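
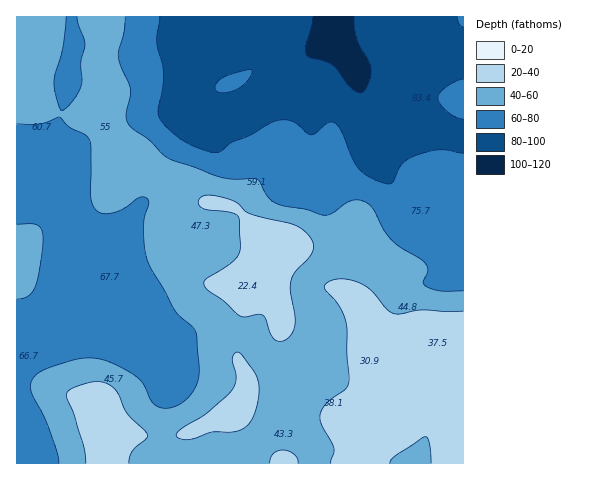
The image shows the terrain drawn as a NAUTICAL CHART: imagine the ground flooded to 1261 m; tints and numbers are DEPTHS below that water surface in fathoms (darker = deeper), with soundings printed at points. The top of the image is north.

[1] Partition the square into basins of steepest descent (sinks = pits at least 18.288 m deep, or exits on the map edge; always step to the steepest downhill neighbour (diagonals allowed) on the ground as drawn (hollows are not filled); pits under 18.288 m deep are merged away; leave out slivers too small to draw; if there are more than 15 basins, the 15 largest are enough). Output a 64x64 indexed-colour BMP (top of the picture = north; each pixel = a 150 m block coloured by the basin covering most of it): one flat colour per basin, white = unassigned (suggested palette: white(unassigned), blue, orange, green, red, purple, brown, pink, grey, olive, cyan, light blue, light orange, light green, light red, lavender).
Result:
<image width="64" height="64" href="data:image/bmp;base64,Qk12CAAAAAAAAHYAAAAoAAAAQAAAAEAAAAABAAQAAAAAAAAIAAATCwAAEwsAABAAAAAAAAAA////ALR3HwAOf/8ALKAsACgn1gC9Z5QAS1aMAMJ34wB/f38AIr28AM++FwDox64AeLv/AIrfmACWmP8A1bDFACIiIiIiIhERERERERERERERERERERERERERERERERERIiIiIiIiEREREREREREREREREREREREREREREREREREiIiIiIiIhERERERERERERERERERERERERERERERERESIiIiIiIiERERERERERERERERERERERERERERERERERIiIiIiIiIREiIiIiEREREREREREREREREREREREREREiIiIiIiIiIiIiIiIiERERERERERERERERERERERERESIiIiIiIiIiIiIiIiIiIRERERERERERERERERERERERIiIiIiIiIiIiIiIiIiIiIREREREREREREREREREREREiIiIiIiIiIiIiIiIiIiIiERERERERERERERERERERESIiIiIiIiIiIiIiIiIiIiIhERERERERERERERERERERIiIiIiIiIiIiIiIiIiIiIiEREREREREREREREREREREiIiIiIiIiIiIiIiIiIiIiIRERERERERERERERERERESIiIiIiIiIiIiIiIiIiIiIhERERERERERERERERERERIiIiIiIiIiIiIiIiIiIiIhEREREREREREREREREREREiIiIiIiIiIiIiIiIiIiIiERERERERERERERERERERESIiIiIiIiIiIiIiIiIiIiIRERERERERERERERERERERIiIiIiIiIiIiIiIiIiIiIhEREREREREREREREREREREiIiIiIiIiIiIiIiIiIiIiERERERERERERERERERERESIiIiIiIiIiIiIiIiIiIiIRERERERERERERERERERERIiIiIiIiIiIiIiIiIiIiIhEREREREREREREREREREREiIiIiIiIiIiIiIiIiIiIiERERERERERERERERERERESIiIiIiIiIiIiIiIiIiIiIRERERERERERERERERERERIiIiIiIiIiIiIiIiIiIiIiEREREREREREREREREREREiIiIiIiIiIiIiIiIiIiIiIRERERERERERERERERERESIiIiIiIiIiIiIiIiIiIiIhERERERERERERERERERERIiIiIiIiIiIiIiIiIiIiIiEREREREREREREREREREREiIiIiIiIiIiIiIiIiIiIiIhERERERERERERERERERESIiIiIiIiIiIiIiIiIiIiIiIRERERERERERERERERERIiIiIiIiIiIiIiIiIiIiIiIiEREREREREREREREREREiIiIiIiIiIiIiIiIiIiIiIiIhERERERERERERERERESIiIiIiIiIiIiIiIiIiIiIiIiERERERERERERERERERIiIiIiIiIiIiIiIiIiIiIiIiEREREREREREREREREREiIiIiIiIiIiIiIiIiIiIiIiERERERERERERERERERESIiIiIiIiIiIiIiIiIiIiIiERERERERERERERERERERIiIiIiIiIiIiIiIiIiIiIiEREREREREREREREREREREiIiIiIiIiIiIiIiIiIiIiERERERERERERERERERERESIiIiIiIiIiIiIiIiIiIiERERERERERERERERERERERIiIiIiIiIiIiIiIiIiEREREREREREREREREREREREREiIiIiIiIiIiIiIiIhERERERERERERERERERERERERESIiIiIiIiIiIiIiIhERERERERERERERERERERERERERIiIiIiIiIiIiIiIhEREREREREREREREREREREREREREiIiIiIiIiIiIiIRERERERERERERERERERERERERERESIiIiIiIiIiIiIRERERERERERERERERERERERERERERIiIiIiIiIiIiIREREREREREREREREREREREREREREREiIiIiIiIiIiERERERERERERERERERERERERERERERESIiIiIiIiIiERERERERERERERERERERERERERERERERIiIiIiIiIhEREREREREREREREREREREREREREREREREiIiIiIiIiERERERERERERERERERERERERERERERERESIiIiIiIiIRERERERERERERERERERERERERERERERERIiIiIiIiIREREREREREREREREREREREREREREREREREiIiIiIiIhERERERERERERERERERERERERERERERERESIiIiIiIiERERERERERERERERERERERERERERERERERIiIiIiIiIREREREREREREREREREREREREREREREREREiIiIiIiIhERERERERERERERERERERERERERERERERESIiIiIiIiERERERERERERERERERERERERERERERERERIiIiIiIiEREREREREREREREREREREREREREREREREREiIiIiIiIRERERERERERERERERERERERERERERERERESIiIiIiIhERERERERERERERERERERERERERERERERERIiIiIiIiEREREREREREREREREREREREREREREREREREiIiIiIiIRERERERERERERERERERERERERERERERERESIiIiIiIhERERERERERERERERERERERERERERERERERIiIiIiIiEREREREREREREREREREREREREREREREREREiIiIiIiIRERERERERERERERERERERERERERERERERESIiIiIiIhERERERERERERERERERERERERERERERERER"/>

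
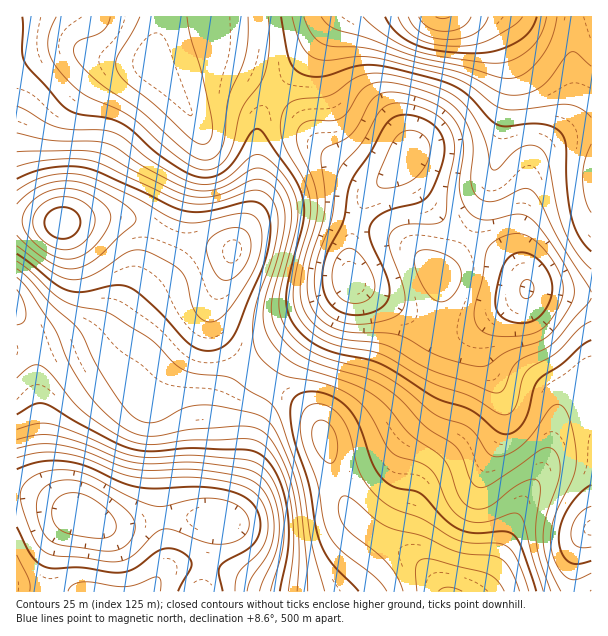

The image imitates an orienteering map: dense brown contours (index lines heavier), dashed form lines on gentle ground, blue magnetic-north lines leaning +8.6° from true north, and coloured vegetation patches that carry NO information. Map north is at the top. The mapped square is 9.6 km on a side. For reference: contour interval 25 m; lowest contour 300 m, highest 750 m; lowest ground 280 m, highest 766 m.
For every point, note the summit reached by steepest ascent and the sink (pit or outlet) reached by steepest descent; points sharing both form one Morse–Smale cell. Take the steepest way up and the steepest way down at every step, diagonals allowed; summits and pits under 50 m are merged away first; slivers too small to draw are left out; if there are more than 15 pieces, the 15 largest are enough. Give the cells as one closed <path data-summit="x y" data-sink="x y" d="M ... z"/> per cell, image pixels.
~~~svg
<path data-summit="62 222" data-sink="81 515" d="M119 217l-32 1-21 5-50-2 1 371 185-1 8-49 4-18 3-3 9-54-2-57 8-20 16-21-25-28-11-21 2-20 15-36 3-13-50-10-39-18z"/><path data-summit="449 591" data-sink="527 290" d="M534 289l-6 0-15 15-45 27-19 5-17-6-41 65-26 23-41 20 18 56 8 19 22 21 45 26 11 12 15 20 34 0 7-7 15-27 24-57 13-19 10-18 10-45 4-11 18-17 14-5 0-90z"/><path data-summit="62 222" data-sink="152 60" d="M159 16l-143 1 1 203 49 3 21-5 32-1 24 6 39 18 45 9 7-1 20-42 4-13 0-68 2-10 14-23-20-14-18-9-20-6-12 0-30 12-12-2-10-11 0-10 8-26z"/><path data-summit="62 222" data-sink="351 279" d="M276 94l-3 0-7 10-8 22 0 68-4 13-22 44-3 13-17 42 0 14 5 12 12 16 20 20 41-34 42-32 14-12 5-8 42 22 39 26 8-28-1-29 12-12 15-24-19-13-15-15-22-29-6-18-11 12-10 7-11 1-7-2-35-24-17-18-17-24z"/><path data-summit="443 17" data-sink="351 279" d="M468 16l-130 0-30 40-34 37 22 21 17 24 17 18 38 25 10 1 8-2 14-13 5-9 1 13 20 30 21 23 18 12 11-17 16-40 8-36 10-56-2-22-10-29-10-11z"/><path data-summit="449 591" data-sink="81 515" d="M249 368l-17 22-8 20 2 57-9 54-3 3-4 18-8 49 239 1 1-2-8-11-17-19-45-26-22-21-8-19-20-63-9-15-17-16-36-21z"/><path data-summit="443 17" data-sink="527 290" d="M591 16l-122 1 19 8 10 11 10 29 2 22-10 56-8 36-16 40-10 18 41 23 15 15 6 14 51 6 13-1z"/><path data-summit="449 591" data-sink="351 279" d="M353 282l-21 20-27 20-55 46 10 11 42 25 16 18 6 16 50-26 22-23 36-57-3-4-24-16z"/><path data-summit="449 591" data-sink="591 528" d="M591 386l-13 5-18 17-4 11-10 45-28 46-28 66-11 16 95-1 0-25 3-15 6-14 9-9z"/><path data-summit="443 17" data-sink="152 60" d="M336 16l-175 0-1 11-8 26 0 10 13 13 9 0 30-12 12 0 20 6 39 22 33-36z"/><path data-summit="62 222" data-sink="527 290" d="M468 238l-5 4-12 19-12 12 1 29-7 28 8 4 11 2 19-6 42-26 15-14-6-15-15-15z"/><path data-summit="62 222" data-sink="591 528" d="M591 529l-8 8-6 14-3 15 1 26 17-1z"/>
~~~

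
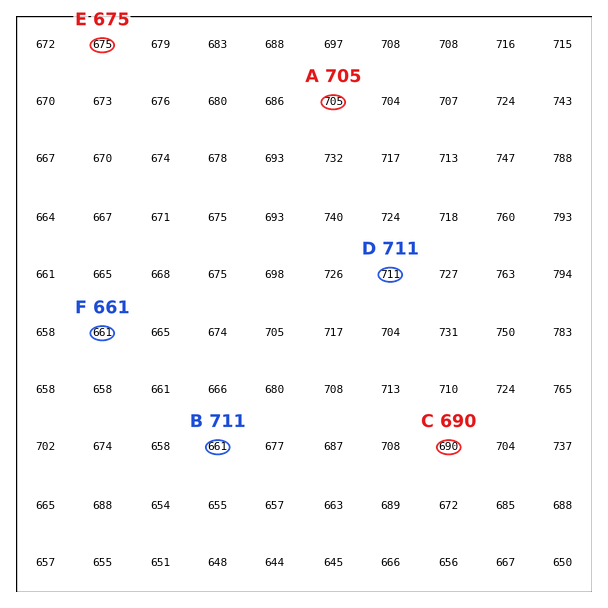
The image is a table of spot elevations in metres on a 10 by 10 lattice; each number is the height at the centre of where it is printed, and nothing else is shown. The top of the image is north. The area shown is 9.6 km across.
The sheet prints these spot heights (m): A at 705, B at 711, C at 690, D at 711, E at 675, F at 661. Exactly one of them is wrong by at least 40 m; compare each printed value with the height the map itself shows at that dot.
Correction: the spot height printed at B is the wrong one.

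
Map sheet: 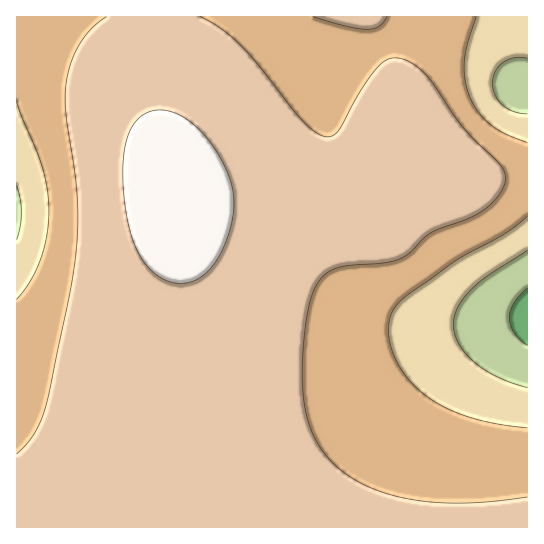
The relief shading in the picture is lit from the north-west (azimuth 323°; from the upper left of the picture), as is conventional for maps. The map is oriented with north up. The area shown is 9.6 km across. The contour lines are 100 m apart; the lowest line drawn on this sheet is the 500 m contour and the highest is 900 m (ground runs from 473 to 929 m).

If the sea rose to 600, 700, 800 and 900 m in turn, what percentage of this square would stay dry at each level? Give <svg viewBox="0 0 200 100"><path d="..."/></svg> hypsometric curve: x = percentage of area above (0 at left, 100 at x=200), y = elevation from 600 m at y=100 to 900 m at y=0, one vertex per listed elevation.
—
<svg viewBox="0 0 200 100"><path d="M193 100l-17-33-55-34-110-33"/></svg>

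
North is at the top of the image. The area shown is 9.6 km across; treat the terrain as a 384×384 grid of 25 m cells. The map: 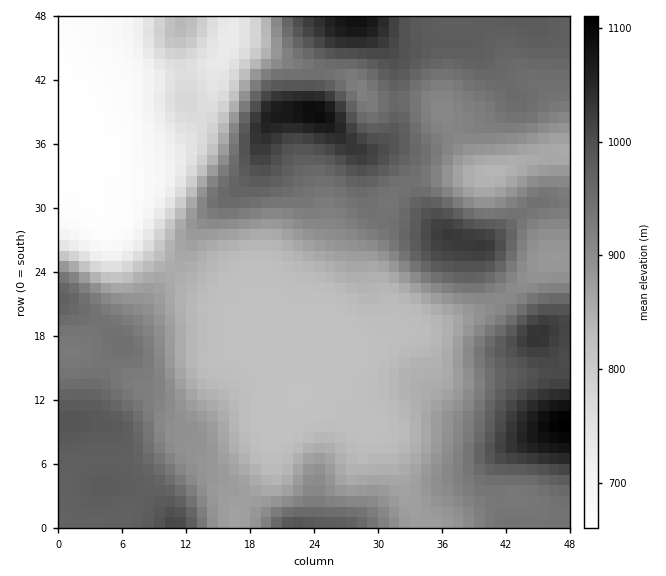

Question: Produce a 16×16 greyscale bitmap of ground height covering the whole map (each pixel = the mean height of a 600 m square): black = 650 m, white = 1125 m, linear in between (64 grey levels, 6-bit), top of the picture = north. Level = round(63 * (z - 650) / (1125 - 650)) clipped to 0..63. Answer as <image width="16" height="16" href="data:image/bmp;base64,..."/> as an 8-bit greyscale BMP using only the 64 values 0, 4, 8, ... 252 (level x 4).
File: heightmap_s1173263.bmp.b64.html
<image width="16" height="16" href="data:image/bmp;base64,Qk02BQAAAAAAADYEAAAoAAAAEAAAABAAAAABAAgAAAAAAAABAAATCwAAEwsAAAABAAAAAAAAAAAAAAEBAQACAgIAAwMDAAQEBAAFBQUABgYGAAcHBwAICAgACQkJAAoKCgALCwsADAwMAA0NDQAODg4ADw8PABAQEAAREREAEhISABMTEwAUFBQAFRUVABYWFgAXFxcAGBgYABkZGQAaGhoAGxsbABwcHAAdHR0AHh4eAB8fHwAgICAAISEhACIiIgAjIyMAJCQkACUlJQAmJiYAJycnACgoKAApKSkAKioqACsrKwAsLCwALS0tAC4uLgAvLy8AMDAwADExMQAyMjIAMzMzADQ0NAA1NTUANjY2ADc3NwA4ODgAOTk5ADo6OgA7OzsAPDw8AD09PQA+Pj4APz8/AEBAQABBQUEAQkJCAENDQwBEREQARUVFAEZGRgBHR0cASEhIAElJSQBKSkoAS0tLAExMTABNTU0ATk5OAE9PTwBQUFAAUVFRAFJSUgBTU1MAVFRUAFVVVQBWVlYAV1dXAFhYWABZWVkAWlpaAFtbWwBcXFwAXV1dAF5eXgBfX18AYGBgAGFhYQBiYmIAY2NjAGRkZABlZWUAZmZmAGdnZwBoaGgAaWlpAGpqagBra2sAbGxsAG1tbQBubm4Ab29vAHBwcABxcXEAcnJyAHNzcwB0dHQAdXV1AHZ2dgB3d3cAeHh4AHl5eQB6enoAe3t7AHx8fAB9fX0Afn5+AH9/fwCAgIAAgYGBAIKCggCDg4MAhISEAIWFhQCGhoYAh4eHAIiIiACJiYkAioqKAIuLiwCMjIwAjY2NAI6OjgCPj48AkJCQAJGRkQCSkpIAk5OTAJSUlACVlZUAlpaWAJeXlwCYmJgAmZmZAJqamgCbm5sAnJycAJ2dnQCenp4An5+fAKCgoAChoaEAoqKiAKOjowCkpKQApaWlAKampgCnp6cAqKioAKmpqQCqqqoAq6urAKysrACtra0Arq6uAK+vrwCwsLAAsbGxALKysgCzs7MAtLS0ALW1tQC2trYAt7e3ALi4uAC5ubkAurq6ALu7uwC8vLwAvb29AL6+vgC/v78AwMDAAMHBwQDCwsIAw8PDAMTExADFxcUAxsbGAMfHxwDIyMgAycnJAMrKygDLy8sAzMzMAM3NzQDOzs4Az8/PANDQ0ADR0dEA0tLSANPT0wDU1NQA1dXVANbW1gDX19cA2NjYANnZ2QDa2toA29vbANzc3ADd3d0A3t7eAN/f3wDg4OAA4eHhAOLi4gDj4+MA5OTkAOXl5QDm5uYA5+fnAOjo6ADp6ekA6urqAOvr6wDs7OwA7e3tAO7u7gDv7+8A8PDwAPHx8QDy8vIA8/PzAPT09AD19fUA9vb2APf39wD4+PgA+fn5APr6+gD7+/sA/Pz8AP39/QD+/v4A////AKisrLSQdISgoJiAeISUmJyssKycgHRoeHxwcHyQoKSssKykiIBsXGRoYGBwjLTQ4LSwnIR4ZFxYXFxgcIis0OygnJSAZGBcWFxcZGx4nLjElJyYeGBcXFxcXGBkeKC8wKCYjHRgXFxcXFxgZHSMsMCYdHRwYFxcXGBkaICUlIiQSCQ8aGxgYGh0eIywwLyMfBAIGFSAhHyEjJScuLysmIwICAwsfKSknJignKCEdIiUCAgMIFCcwLC0wLCcfHBwdAQIECxAiNDU2LSslIyQkIAICBQ0PFy8zMCYpJSQnKCcCAwYODQ8eJikrLSopKikpAwQJFRIMGSw0NzEsKysrKw="/>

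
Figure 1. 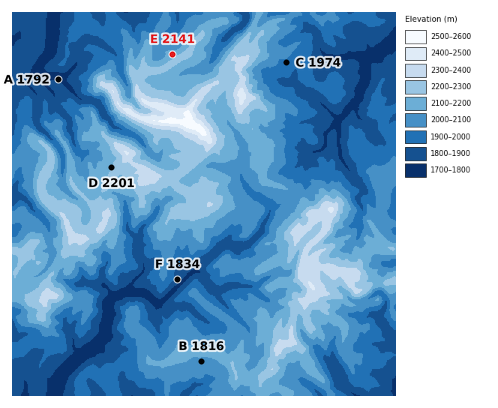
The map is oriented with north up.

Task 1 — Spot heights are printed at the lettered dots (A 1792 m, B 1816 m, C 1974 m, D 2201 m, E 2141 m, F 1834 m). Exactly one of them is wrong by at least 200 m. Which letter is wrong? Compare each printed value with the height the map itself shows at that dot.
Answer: B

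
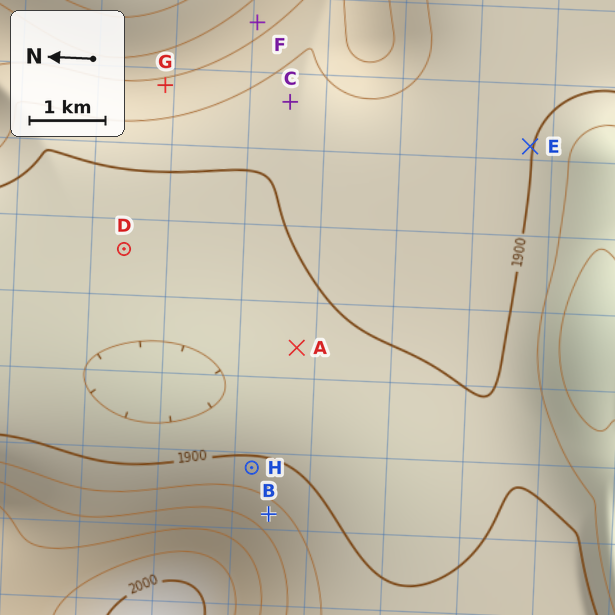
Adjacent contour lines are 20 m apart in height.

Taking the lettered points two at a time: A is below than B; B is above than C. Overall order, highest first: B C A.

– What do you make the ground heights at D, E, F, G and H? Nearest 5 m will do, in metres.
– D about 1895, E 1900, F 1945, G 1940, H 1905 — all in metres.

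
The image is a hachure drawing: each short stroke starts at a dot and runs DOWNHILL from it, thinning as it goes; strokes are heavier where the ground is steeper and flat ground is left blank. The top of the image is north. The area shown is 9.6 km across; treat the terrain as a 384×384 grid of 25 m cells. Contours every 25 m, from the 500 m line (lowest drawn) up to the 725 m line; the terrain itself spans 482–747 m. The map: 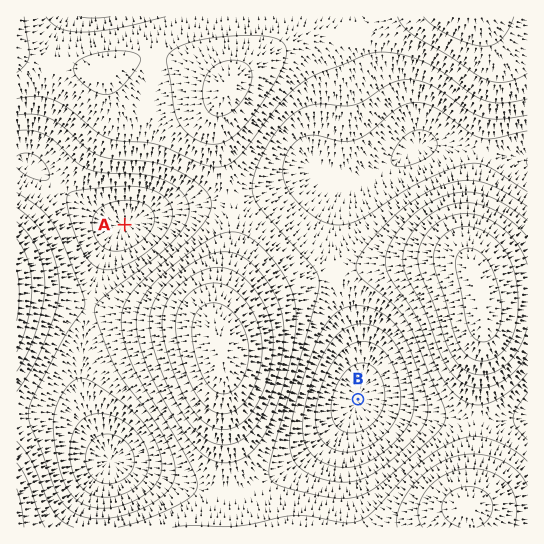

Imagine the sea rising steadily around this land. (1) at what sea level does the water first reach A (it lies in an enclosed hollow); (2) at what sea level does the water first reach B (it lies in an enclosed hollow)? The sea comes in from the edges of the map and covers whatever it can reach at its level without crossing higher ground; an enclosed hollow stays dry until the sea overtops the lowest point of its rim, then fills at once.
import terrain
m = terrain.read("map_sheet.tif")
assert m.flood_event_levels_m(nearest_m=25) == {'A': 550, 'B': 600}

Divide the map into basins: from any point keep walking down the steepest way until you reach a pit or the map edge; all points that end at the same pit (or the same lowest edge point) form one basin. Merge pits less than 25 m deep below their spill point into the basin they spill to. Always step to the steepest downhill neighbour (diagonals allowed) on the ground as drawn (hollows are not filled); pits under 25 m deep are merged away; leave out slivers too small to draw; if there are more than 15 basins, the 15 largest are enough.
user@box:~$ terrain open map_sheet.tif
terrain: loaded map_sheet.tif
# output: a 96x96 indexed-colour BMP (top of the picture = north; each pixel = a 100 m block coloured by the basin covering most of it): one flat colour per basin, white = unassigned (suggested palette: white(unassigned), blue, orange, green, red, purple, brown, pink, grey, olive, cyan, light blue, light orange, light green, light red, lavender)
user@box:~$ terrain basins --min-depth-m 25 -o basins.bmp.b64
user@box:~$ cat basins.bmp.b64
<image width="96" height="96" href="data:image/bmp;base64,Qk12EgAAAAAAAHYAAAAoAAAAYAAAAGAAAAABAAQAAAAAAAASAAATCwAAEwsAABAAAAAAAAAA////ALR3HwAOf/8ALKAsACgn1gC9Z5QAS1aMAMJ34wB/f38AIr28AM++FwDox64AeLv/AIrfmACWmP8A1bDFAERERERERERERERERERERERERERCIiIiIiIiIiIiIiIiIiIiIiIiIiIiIiIiIiIiIkRERERERERERERERERERERERERCIiIiIiIiIiIiIiIiIiIiIiIiIiIiIiIiIiIiIkRERERERERERERERERERERERERCIiIiIiIiIiIiIiIiIiIiIiIiIiIiIiIiIiZmZkRERERERERERERERERERERERERCIiIiIiIiIiIiIiIiIiIiIiIiIiIiIiImZmZmZkRERERERERERERERERERERERERCIiIiIiIiIiIiIiIiIiIiIiIiIiIiIiZmZmZmZkRERERERERERERERERERERERERCIiIiIiIiIiIiIiIiIiIiIiIiIiIiIiZmZmZmZkRERERERERERERERERERERERERCIiIiIiIiIiIiIiIiIiIiIiIiIiIiIiZmZmZmZkRERERERERERERERERERERERERCIiIiIiIiIiIiIiIiIiIiIiIiIiIiIiJmZmZmZkRERERERERERERERERERERERERCIiIiIiIiIiIiIiIiIiIiIiIiIiIiIiJmZmZmZkRERERERERERERERERERERERERCIiIiIiIiIiIiIiIiIiIiIiIiIiIiIiJmZmZmZkRERERERERERERERERERERERERCIiIiIiIiIiIiIiIiIiIiIiIiIiIiIiJmZmZmZkRERERERERERERERERERERERERCIiIiIiIiIiIiIiIiIiIiIiIiIiIiIiJmZmZmZkRERERERERERERERERERERERERCIiIiIiIiIiIiIiIiIiIiIiIiIiIiIiJmZmZmZkRERERERERERERERERERERERERCIiIiIiIiIiIiIiIiIiIiIiIiIiIiIiJmZmZmZkRERERERERERERERERERERERERCIiIiIiIiIiIiIiIiIiIiIiIiIiIiIiJmZmZmZkRERERERERERERERERERERERERCIiIiIiIiIiIiIiIiIiIiIiIiIiIiIiJmZmZmZkRERERERERERERERERERERERERCIiIiIiIiIiIiIiIiIiIiIiIiIiIiIiJmZmZmZkRERERERERERERERERERERERERCIiIiIiIiIiIiIiIiIiIiIiIiIiIiIiJmZmZmZkRERERERERERERERERERERERERCIiIiIiIiIiIiIiIiIiIiIiIiIiIiIiJmZmZmZkRERERERERERERERERERERERERCIiIiIiIiIiIiIiIiIiIiIiIiIiIiIiJmZmZmZkRERERERERERERERERERERERERCIiIiIiIiIiIiIiIiIiIiIiIiIiIiIiJmZmZmZkRERERERERERERERERERERERERCIiIiIiIiIiIiIiIiIiIiIiIiIiIiIiImZmZmZkRERERERERERERERERERERERERCIiIiIiIiIiIiIiIiIiIiIiIiIiIiIiImZmZmZkRERERERERERERERERERERERERCIiIiIiIiIiIiIiIiIiIiIiIiIiIiIiImZmZmZkRERERERERERERERERERERERERCIiIiIiIiIiIiIiIiIiIiIiIiIiIiIiImZmZmZkRERERERERERERERERERERERERCIiIiIiIiIiIiIiIiIiIiIiIiIiIiIiImZmZmZkRERERERERERERERERERERERERCIiIiIiIiIiIiIiIiIiIiIiIiIiIiIiImZmZmZkRERERERERERERERERERERERERCIiIiIiIiIiIiIiIiIiIiIiIiIiIiIiImZmZmZkRERERERERERERERERERERERERCIiIiIiIiIiIiIiIiIiIiIiIiIiIiIiImZmZmZkRERERERERERERERERERERERERCIiIiIiIiIiIiIiIiIiIiIiIiIiIiIiImZmZmZkRERERERERERERERERERERERERCIiIiIiIiIiIiIiIiIiIiIiIiIiIiIiImZmZmZkRERERERERERERERERERERERERCIiIiIiIiIiIiIiIiIiIiIiIiIiIiIiImZmZmZkRERERERERERERERERERERERERCIiIiIiIiIiIiIiIiIiIiIiIiIiIiIiImZmZmZkRERERERERERERERERERERERERCIiIiIiIiIiIiIiIiIiIiIiIiIiIiIiImZmZmZkREREREREREREREREREREREREQiIiIiIiIiIiIiIiIiIiIiIiIiIiIiIiImZmZmZkREREREREREREREREREREREREQiIiIiIiIiIiIiIiIiIiIiIiIiIiIiIiIiZmZmZkREREREREREREREREREREREREMSIiIiIiIiIiIiIiIiIiIiIiIiIiIiIiIiZmZmZkRERERERERERERERERERERERDMSIiIiIiIiIiIiIiIiIiIiIiIiIiIiIiIiZmZmZkRERERERERERERERERERERDMzERIiIiIiIiIiIiIiIiIiIiIiIiIiIiIiIiZmZmZkRERERERERERERERDMzMzMzMzEREiIiIiIiIiIiIiIiIiIiIiIiIiIiIiIiZmZmZkRERERERERERDMzMzMzMzMzMzERERIiIiIiIiIiIiIiIiIiIiIiIiIiIiIiZmZmZkREREREREMzMzMzMzMzMzMzMzMREREiIiIiIiIiIiIiIiIiIiIiIiIiIiIiZmZmZkREREQzMzMzMzMzMzMzMzMzMzMRERERIiIiIiIiIiIiIiIiIiIiIiIiIiIhFmZmZjMzMzMzMzMzMzMzMzMzMzMzMzMRERERESIiIiIiIiIiIiIiIiIiIiIiIiIhERERETMzMzMzMzMzMzMzMzMzMzMzMzMREREREREiIiIiIiIiIiIiIiIiIiIiIiIhERERETMzMzMzMzMzMzMzMzMzMzMzMzMxERERERERIiIiIiIiIiIiIiIiIiIiIiIhERERETMzMzMzMzMzMzMzMzMzMzMzMzMxERERERERERIiIiIiIiIiIiIiIiIiIiIRERERETMzMzMzMzMzMzMzMzMzMzMzMzMxERERERERERERIiIiIiIiIiIiIiIiIiIRERERETMzMzMzMzMzMzMzMzMzMzMzMzMzERERERERERERERERIiIiIiIiIiIiIiIRERERETMzMzMzMzMzMzMzMzMzMzMzMzMzERERERERERERERERERERESIiIiIiIhERERERETMzMzMzMzMzMzMzMzMzMzMzMzMzERERERERERERERERERERERERERERERERERERETMzMzMzMzMzMzMzMzMzMzMzMzMzERERERERERERERERERERERERERERERERERERETMzMzMzMzMzMzMzMzMzMzMzMzMzERERERERERERERERERERERERERERERERERERETMzMzMzMzMzMzMzMzMzMzMzMzMzMRERERERERERERERERERERERERERERERERERETMzMzMzMzMzMzMzMzMzMzMzMzMzMRERERERERERERERERERERERERERERERERERETMzMzMzMzMzMzMzMzMzMzMzMzMzMRERERERERERERERERERERERERERERERERERETMzMzMzMzMzMzMzMzMzMzMzMzMzMRERERERERERERERERERERERERERERERERERETMzMzMzMzMzMzMzMzMzMzMzMzMzMRERERERERERERERERERERERERERERERERERETMzMzMzMzMzMzMzMzMzMzMzMzMzMRERERERERERERERERERERERERERERERERERETMzMzMzMzMzMzMzMzMzMzMzMzMzMRERERERERERERERERERERERERERERERERERETMzMzMzMzMzMzMzMzMzMzMzMzMzERERERERERERERERERERERERERERERERERERETMzMzMzMzMzMzMzMzMzMzMzMzMzERERERERERERERERERERERERERERERERERERETMzMzMzMzMzMzMzMzMzMzMzMzMzERERERERERERERERERERERERERERERERERERETMzMzMzMzMzMzMzMzMzMzMzMzMzERERERERERERERERERERERERERERERERERERETMzMzMzMzMzMzMzMzMzMzMzMzMzERERERERERERERERERERERERERERERERERERETMzMzMzMzMzMzMzMzMzMzMzMzMxERERERERERERERERERERERERERERERERERERETMzMzMzMzMzMzMzMzMzMzMzMzMxERERERERERERERERERERERERERERERERERERETMzMzMzMzMzMzMzMzMzMzMzMzMxERERERERERERERERERERERERERERERERERERETMzMzMzMzMzMzMzMzMzMzMzMzMxERERERERERERERERERERERERERERERERERERETMzMzMzMzMzMzMzMzMzMzMzMzMRERERERERERERERERERERERERERERERERERERETMzMzMzMzMzMzMzMzMzMzMzMzMRERERERERERERERERERERERERERERERERERERETMzMzMzMzMzMzMzMzMzMzMzMzMRERERERERERERERERERERERERERERERERERERETMzMzMzMzMzMzMzMzMzMzMzMzMRERERERERERERERERERERERERERERERERERERETMzMzMzMzMzMzMzMzMzMzMzMzMRERERERERERERERERERERERERERERERERERERETMzMzMzMzMzMzMzMzMzMzMzMzMRERERERERERERERERERERERERERERERERERERETMzMzMzMzMzMzMzMzMzMzMzMzERERERERERERERERERERERERERERERERERERERETMzMzMzMzMzMzMzMzMzMzMzMzMRERERERERERERERERERERERERERERERERERERETMzMzMzMzMzMzMzMzMzMzMzMzMRERERERERERERERERERERERERERERERERERERETMzMzMzMzMzMzMzMzMzMzMzMzMRERERERERERERERERERERERERERERERERERERETMzMzMzMzMzMzMzMzMzMzMzMzMRERERERERERERERERERERERERERERERERERERETMzMzMzMzMzMzMzMzMzMzMzMzMxERERERERERERERERERERERERERERERERERERETMzMzMzMzMzMzMzMzMzMzMzMzMxERERERERERERERERERERERERERERERERERERETMzMzMzMzMzMzMzMzMzMzMzMzMxERERERERERERERERERERERERERERERERERERETMzMzMzMzMzMzMzMzMzMzMzMzNVERERERERERERERERERERERERERERERERERERETMzMzMzMzMzMzMzMzMzMzMzMzVVURERERERERERERERERERERERERERERERERERETMzMzMzMzMzMzMzMzMzMzMzNVVVVRERERERERERERERERERERERERERERERERERETMzMzMzVVVVVTMzMzMzMzM1VVVVVVURERERERERERERERERERERERERERERERERETMzNVVVVVVVVVVTMzMzM1VVVVVVVVVRERERERERERERERERERERERERERERERERETVVVVVVVVVVVVVVVVVVVVVVVVVVVVVVUREREREREREREREREREREREREREREREREVVVVVVVVVVVVVVVVVVVVVVVVVVVVVVVVREREREREREREREREREREREREREREREREVVVVVVVVVVVVVVVVVVVVVVVVVVVVVVVVVUhEREREREREREREREREREREREREREREVVVVVVVVVVVVVVVVVVVVVVVVVVVVVVVVVVSIREREREREREREREREREREREREREREVVVVVVVVVVVVVVVVVVVVVVVVVVVVVVVVVVSIiIiIREREREREREREREREREREREREVVVVVVVVVVVVVVVVVVVVVVVVVVVVVVVVVVVIiIiIiIiIREREREREREREREREREREVVVVVVVVVVVVVVVVVVVVVVVVVVVVVVVVVVVIiIiIiIiIiIhEREREREREREREREREVVVVVVVVVVVVVVVVVVVVVVVVVVVVVVVVVVVIiIiIiIiIiIiIREREREREREREREREQ=="/>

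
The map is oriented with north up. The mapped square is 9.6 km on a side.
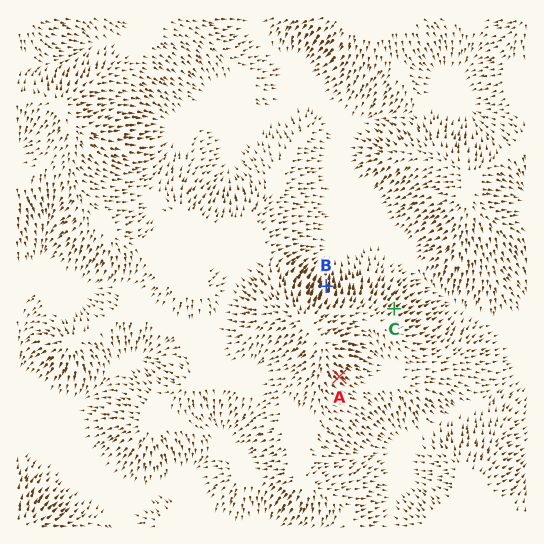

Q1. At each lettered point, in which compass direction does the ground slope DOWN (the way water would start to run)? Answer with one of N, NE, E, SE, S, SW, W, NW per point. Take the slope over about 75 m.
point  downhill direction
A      SE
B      N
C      NE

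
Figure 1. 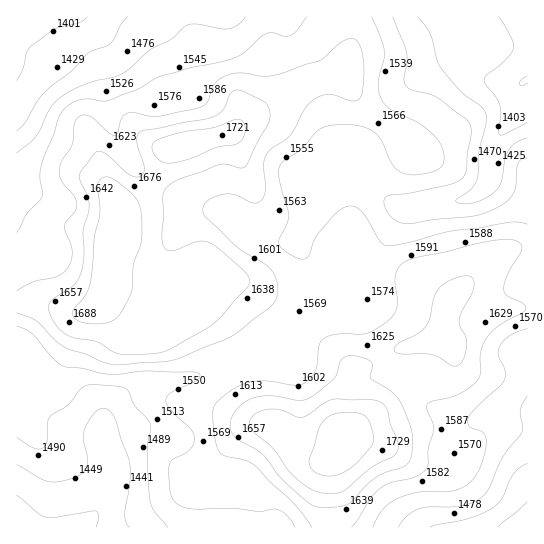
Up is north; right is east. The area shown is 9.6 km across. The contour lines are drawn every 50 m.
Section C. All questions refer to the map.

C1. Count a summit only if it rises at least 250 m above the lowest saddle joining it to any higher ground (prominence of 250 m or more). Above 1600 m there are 1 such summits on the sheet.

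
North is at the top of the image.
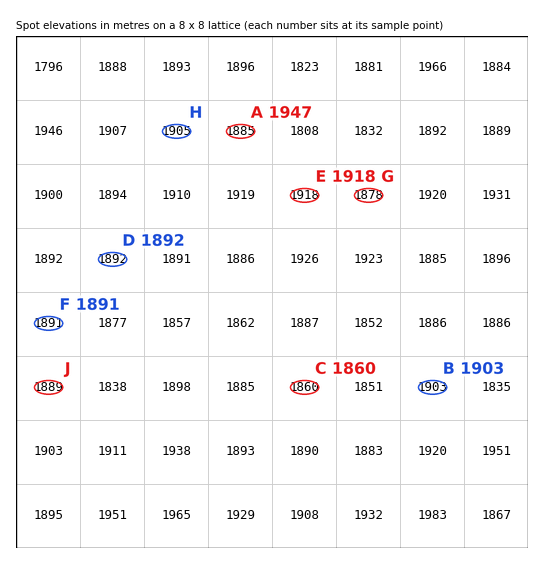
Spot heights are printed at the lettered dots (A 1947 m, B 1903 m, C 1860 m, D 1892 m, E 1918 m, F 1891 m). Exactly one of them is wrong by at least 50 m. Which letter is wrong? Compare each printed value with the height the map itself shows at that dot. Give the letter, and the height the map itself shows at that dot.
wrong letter A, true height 1885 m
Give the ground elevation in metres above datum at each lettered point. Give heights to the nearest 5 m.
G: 1880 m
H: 1905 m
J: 1890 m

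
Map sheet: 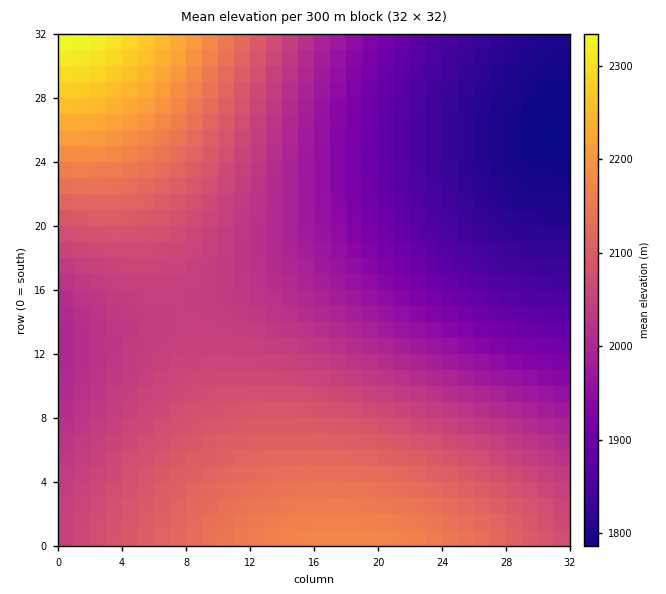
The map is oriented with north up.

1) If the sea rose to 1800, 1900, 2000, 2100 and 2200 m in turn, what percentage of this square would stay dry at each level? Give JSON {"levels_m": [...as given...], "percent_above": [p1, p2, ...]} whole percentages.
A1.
{"levels_m": [1800, 1900, 2000, 2100, 2200], "percent_above": [96, 80, 64, 24, 5]}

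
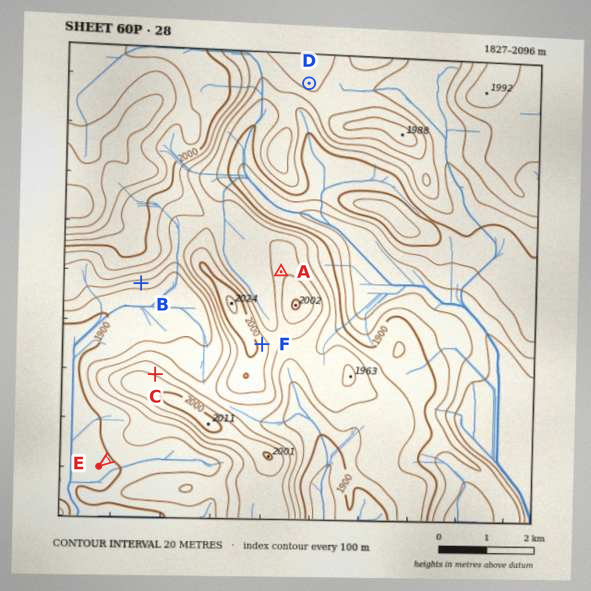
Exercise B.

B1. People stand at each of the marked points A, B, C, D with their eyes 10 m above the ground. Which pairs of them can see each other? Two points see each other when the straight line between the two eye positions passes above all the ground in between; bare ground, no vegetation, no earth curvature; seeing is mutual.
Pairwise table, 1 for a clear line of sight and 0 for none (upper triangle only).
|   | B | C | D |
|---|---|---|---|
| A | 0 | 0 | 1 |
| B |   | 1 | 0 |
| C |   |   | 0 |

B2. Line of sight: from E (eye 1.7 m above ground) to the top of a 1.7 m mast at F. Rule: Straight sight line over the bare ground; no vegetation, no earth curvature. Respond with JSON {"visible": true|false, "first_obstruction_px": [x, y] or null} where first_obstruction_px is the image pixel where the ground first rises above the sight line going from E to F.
{"visible": false, "first_obstruction_px": [122, 449]}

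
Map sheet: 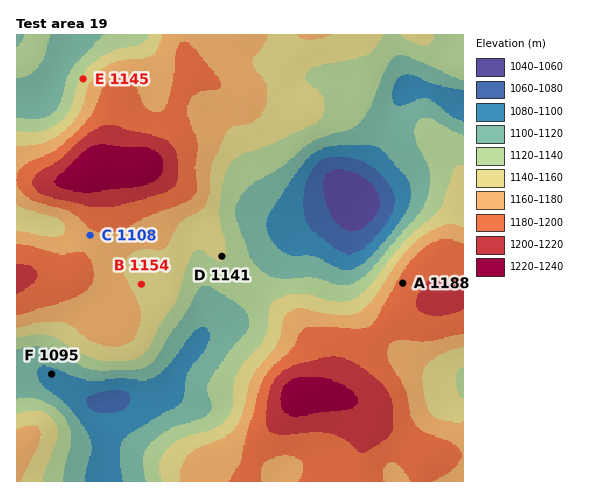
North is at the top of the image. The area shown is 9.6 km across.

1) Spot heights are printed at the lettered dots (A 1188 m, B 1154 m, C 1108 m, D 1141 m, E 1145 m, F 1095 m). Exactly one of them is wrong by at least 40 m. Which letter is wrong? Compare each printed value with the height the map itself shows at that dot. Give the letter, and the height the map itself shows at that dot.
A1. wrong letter C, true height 1178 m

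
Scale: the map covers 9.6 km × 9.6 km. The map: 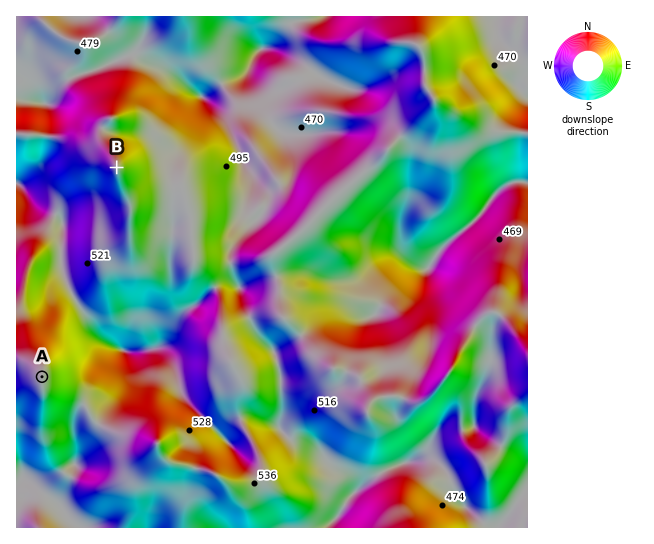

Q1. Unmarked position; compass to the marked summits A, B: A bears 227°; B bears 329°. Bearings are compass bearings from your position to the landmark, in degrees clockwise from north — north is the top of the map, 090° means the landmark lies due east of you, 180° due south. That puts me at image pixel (170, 257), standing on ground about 525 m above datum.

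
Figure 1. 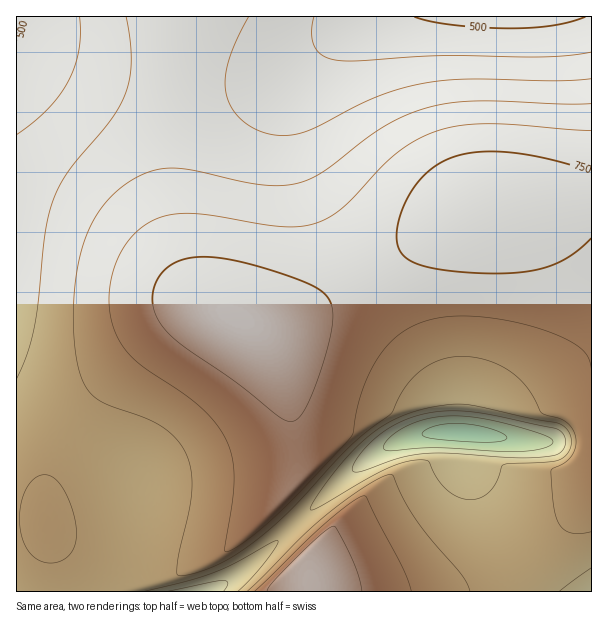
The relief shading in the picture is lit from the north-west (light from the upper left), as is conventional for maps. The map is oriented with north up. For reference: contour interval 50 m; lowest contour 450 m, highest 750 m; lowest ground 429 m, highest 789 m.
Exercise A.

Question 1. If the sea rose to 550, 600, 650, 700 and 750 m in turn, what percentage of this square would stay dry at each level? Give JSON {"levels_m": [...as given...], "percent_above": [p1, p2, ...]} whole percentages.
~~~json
{"levels_m": [550, 600, 650, 700, 750], "percent_above": [92, 80, 52, 33, 13]}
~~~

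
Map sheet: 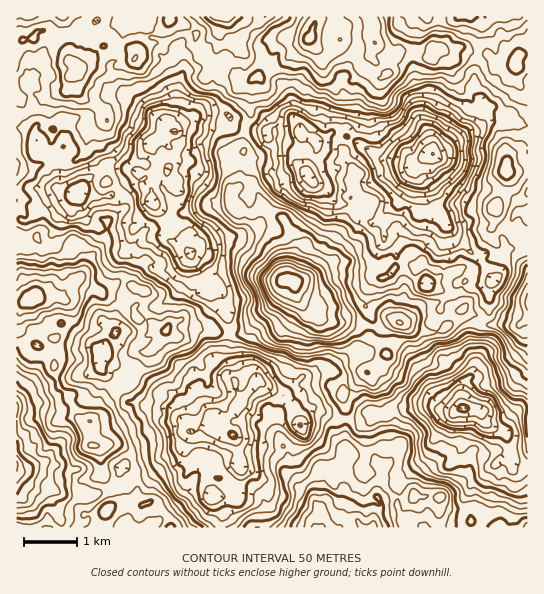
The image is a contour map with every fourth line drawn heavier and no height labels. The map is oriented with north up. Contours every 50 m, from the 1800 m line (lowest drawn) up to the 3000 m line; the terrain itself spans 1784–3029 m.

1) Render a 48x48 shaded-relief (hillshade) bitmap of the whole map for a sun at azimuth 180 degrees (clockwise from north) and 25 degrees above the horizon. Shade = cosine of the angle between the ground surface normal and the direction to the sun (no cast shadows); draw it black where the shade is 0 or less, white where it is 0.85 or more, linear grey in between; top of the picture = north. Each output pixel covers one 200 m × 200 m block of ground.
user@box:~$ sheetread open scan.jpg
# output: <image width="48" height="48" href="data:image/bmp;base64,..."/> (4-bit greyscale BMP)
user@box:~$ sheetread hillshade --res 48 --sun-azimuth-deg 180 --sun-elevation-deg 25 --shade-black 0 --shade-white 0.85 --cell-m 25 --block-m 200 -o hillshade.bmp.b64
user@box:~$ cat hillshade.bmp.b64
<image width="48" height="48" href="data:image/bmp;base64,Qk32BAAAAAAAAHYAAAAoAAAAMAAAADAAAAABAAQAAAAAAIAEAAATCwAAEwsAABAAAAAAAAAAAAAAABEREQAiIiIAMzMzAERERABVVVUAZmZmAHd3dwCIiIgAmZmZAKqqqgC7u7sAzMzMAN3d3QDu7u4A////AAE1d3iqqqgxESQgEhI0ZVUzVoqrmHdEMAEkZlV5mZgxERMgIzI0VVQzZ5u6l1VDICMzVlRFdmQQI0VURFVDM0M0V4mXdTIgAUVWZ5l1ZSISV5h2VXdSIkREVlQgEzEQEkVndoqWZTM1WKdDR4ZDRWZVZ0EAAlMSNHd3eJqYdlNFV3VFZ3QzVnh3eGIRE1ZUVqqpi9y7lmVEVlRodmQyJXh2Z4U0ZVd3eaq7mLqadWdUMyNGdnUQJWRDRXZDRTNGeKqtuIdVVWVWQ0VndlIBNDIhIiRSAAAUeJqryodkVVRYh3iYdkNWQ0QyEQEhAAA4mHh3l0RURWeKupl1VlapZoh3VDETMSV5uIh4hjM1aHirq8qFM1eqiaq9yXZoqZy727mZdENHqpm7m7mIMmmZqYrv3LqszN3c3cqqYyI3mry6qoaJd5uYhlrdzLve7sq6vMy6h2NGic26uoq6u7vLh3iIq6vt3cmaq8uYmXZmiszM2q3d7t3+y7hWmqzbvNuqvKiHd3iGeZre3M3v/////9mIib3d3d65vKeHiZqmVnm7rNzO7f/v/+y6i+3e/v/szKuXeqmZmHaHeZiKy73e7cuovNuaze7cur3Ku5m7uVM1ZURovLzcqYdmiGZ2arhmaLzM26zLh2QRIjZ2jN3JdlRFMRNWV4UzV3iamaupiJYxE0aIit25ZUNDACAUUzRDNTNFV5hnhTIyNniamaqYU0VTETM1dVZTIiACNHUzMQIxJHmIY1UzRGdmVEmoeHeGMwAAECUxAUVCEkd0EAAAJXdnd2eUNVeqYhIxMyRUM0M1ZVZTIAABE0RlRmQxEkiqc1ZkRSJnVDNYiIdkQxEjIiJVRUIjI3qph1VUIRNmVWaaq7qpdVUxEiI0ZTEjNomph1MzABVnhkWKzczbmHYgABNGZDM1aIiqdoZDISM1hSRnrLu5mEAAACWJYzRXmYiah4dUVDM0ZVdlZnh2dAAAAld2VCIkZVZXqYdnmXeGRphmQ0VnUQEAJXhiMgABITVouqmbzLiGRpdoU0RGQ0Q1eGhzIQERACSKupibvdp3eId3ZnZVVnV6mGVEVFUhASNoiGV5ity7p1eHeId4Z3aad3MliJhURFVVVmZ4iKzcl1Zmd2VmQ2h3ZmV7u8uql2ZURnmYmYvLqqZVZVM0RHdoqGi9zNzNy3VCNIqpmYmqq6iIZVVXmYeby7zc3svu3chUVqq7uql4mZvLl3iZvKrdze3e/szv7dp3iZms3bhWit7c3KvLzc3t3u7e7L7u3LmZqniKzKh4m97c7tzMzM3d7s3My9/t3Jq7unh3mqmqvNzMvcqZqqzM3Ku6vN7u26q7qZiHiZqr3cvLmalleL3cy6qpir3u27qpqqmIdmiZq6qqmHdUV6vcu7qZd6vMurqIiaqXVFeYd3mZqFRWeam8mbmJh3d4h4hmVomnVmZ3VGmql1RWZ5iKh4iIczMjM0RFRURmRnZmVWm7dTNFMkRWiHeHUzIAACNDMzI1NWZmZ2i6UiEkMBNFiXd3ZEQQABRDMg=="/>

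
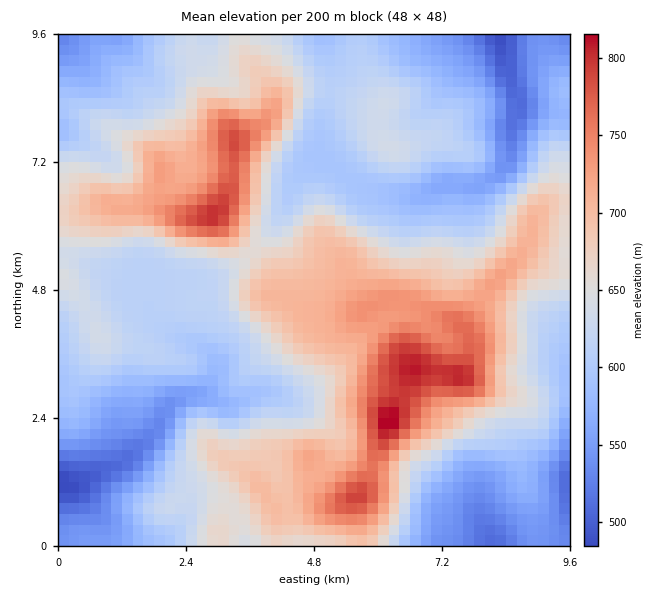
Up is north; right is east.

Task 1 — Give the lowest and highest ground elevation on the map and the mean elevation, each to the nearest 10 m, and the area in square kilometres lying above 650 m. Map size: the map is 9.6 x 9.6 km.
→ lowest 480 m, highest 820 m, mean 640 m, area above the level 36.8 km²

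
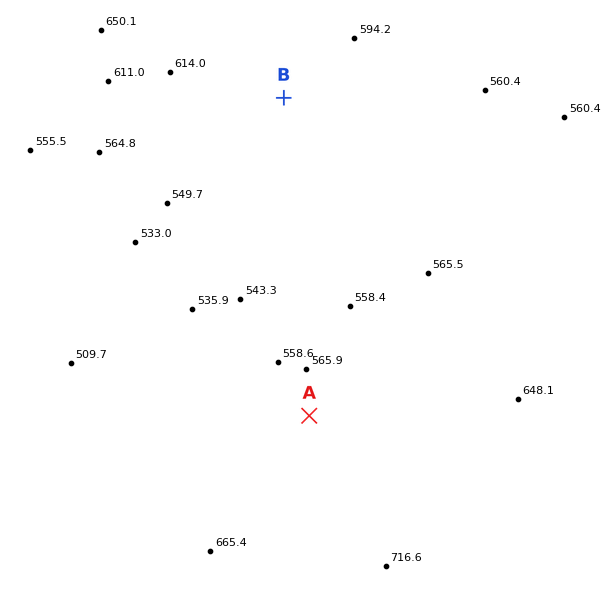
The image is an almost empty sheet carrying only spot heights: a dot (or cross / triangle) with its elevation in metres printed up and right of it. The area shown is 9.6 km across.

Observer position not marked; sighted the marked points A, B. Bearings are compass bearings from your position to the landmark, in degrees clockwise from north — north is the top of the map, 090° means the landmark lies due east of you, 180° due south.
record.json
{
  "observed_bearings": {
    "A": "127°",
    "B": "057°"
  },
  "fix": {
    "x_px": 71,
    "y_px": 236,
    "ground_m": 520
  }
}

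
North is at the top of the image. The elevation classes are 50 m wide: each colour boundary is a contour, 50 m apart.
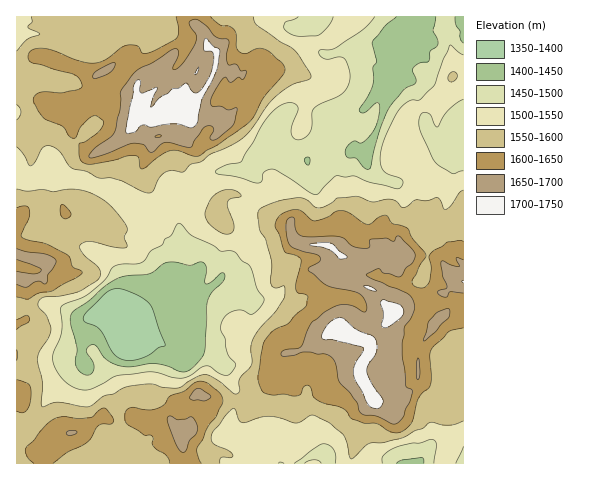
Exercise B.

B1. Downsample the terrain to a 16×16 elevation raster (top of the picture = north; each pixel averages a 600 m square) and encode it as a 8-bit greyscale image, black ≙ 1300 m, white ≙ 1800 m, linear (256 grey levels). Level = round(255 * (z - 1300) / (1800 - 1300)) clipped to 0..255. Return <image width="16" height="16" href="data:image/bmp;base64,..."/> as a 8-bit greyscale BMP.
<image width="16" height="16" href="data:image/bmp;base64,Qk02BQAAAAAAADYEAAAoAAAAEAAAABAAAAABAAgAAAAAAAABAAATCwAAEwsAAAABAAAAAAAAAAAAAAEBAQACAgIAAwMDAAQEBAAFBQUABgYGAAcHBwAICAgACQkJAAoKCgALCwsADAwMAA0NDQAODg4ADw8PABAQEAAREREAEhISABMTEwAUFBQAFRUVABYWFgAXFxcAGBgYABkZGQAaGhoAGxsbABwcHAAdHR0AHh4eAB8fHwAgICAAISEhACIiIgAjIyMAJCQkACUlJQAmJiYAJycnACgoKAApKSkAKioqACsrKwAsLCwALS0tAC4uLgAvLy8AMDAwADExMQAyMjIAMzMzADQ0NAA1NTUANjY2ADc3NwA4ODgAOTk5ADo6OgA7OzsAPDw8AD09PQA+Pj4APz8/AEBAQABBQUEAQkJCAENDQwBEREQARUVFAEZGRgBHR0cASEhIAElJSQBKSkoAS0tLAExMTABNTU0ATk5OAE9PTwBQUFAAUVFRAFJSUgBTU1MAVFRUAFVVVQBWVlYAV1dXAFhYWABZWVkAWlpaAFtbWwBcXFwAXV1dAF5eXgBfX18AYGBgAGFhYQBiYmIAY2NjAGRkZABlZWUAZmZmAGdnZwBoaGgAaWlpAGpqagBra2sAbGxsAG1tbQBubm4Ab29vAHBwcABxcXEAcnJyAHNzcwB0dHQAdXV1AHZ2dgB3d3cAeHh4AHl5eQB6enoAe3t7AHx8fAB9fX0Afn5+AH9/fwCAgIAAgYGBAIKCggCDg4MAhISEAIWFhQCGhoYAh4eHAIiIiACJiYkAioqKAIuLiwCMjIwAjY2NAI6OjgCPj48AkJCQAJGRkQCSkpIAk5OTAJSUlACVlZUAlpaWAJeXlwCYmJgAmZmZAJqamgCbm5sAnJycAJ2dnQCenp4An5+fAKCgoAChoaEAoqKiAKOjowCkpKQApaWlAKampgCnp6cAqKioAKmpqQCqqqoAq6urAKysrACtra0Arq6uAK+vrwCwsLAAsbGxALKysgCzs7MAtLS0ALW1tQC2trYAt7e3ALi4uAC5ubkAurq6ALu7uwC8vLwAvb29AL6+vgC/v78AwMDAAMHBwQDCwsIAw8PDAMTExADFxcUAxsbGAMfHxwDIyMgAycnJAMrKygDLy8sAzMzMAM3NzQDOzs4Az8/PANDQ0ADR0dEA0tLSANPT0wDU1NQA1dXVANbW1gDX19cA2NjYANnZ2QDa2toA29vbANzc3ADd3d0A3t7eAN/f3wDg4OAA4eHhAOLi4gDj4+MA5OTkAOXl5QDm5uYA5+fnAOjo6ADp6ekA6urqAOvr6wDs7OwA7e3tAO7u7gDv7+8A8PDwAPHx8QDy8vIA8/PzAPT09AD19fUA9vb2APf39wD4+PgA+fn5APr6+gD7+/sA/Pz8AP39/QD+/v4A////AJmgk4uOpZ18bHBpcH1oXW+PnZyWoK+sgX5/fYefq4iDlXhvgYiPqYuRnZmrycGek4tiTU5PTVpmjKumts2+ppWPaUYmJDpGaIKjt8vLvquaj2w/ISw/SmNphqO5ucysrrCfhExCQUhVZ4Snury0nbeuoIJ2a1dVY2+Stca9v5+nlpCOg3BpcoB7o6Okn5+Qj4mJhHV1dnyAeH52f315f392coiLkYR6aWJjVV9YbHBmh4qetbevrZJoWl1VTXFsW46ioa3Q1M21k2NmXFBeaGOPlqOtx8fLsqqKeG5UQVt3k5ySoKOywrmik3RnU0ZKaX6ChYiNlrOghW9jbWFEQlY="/>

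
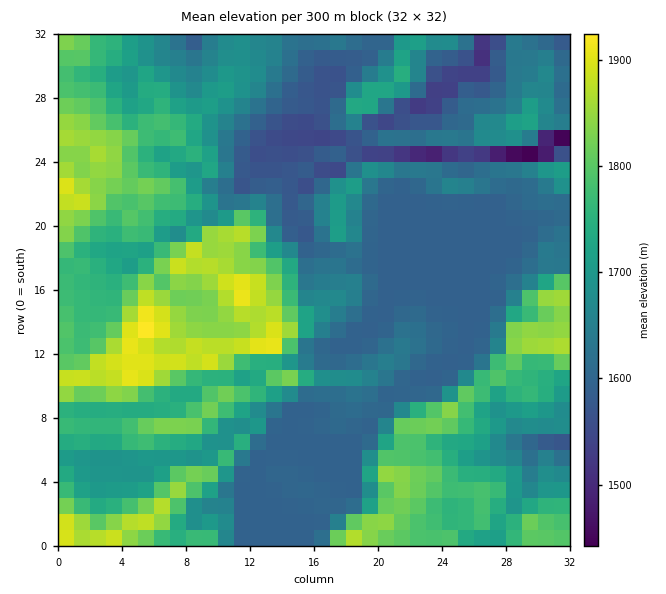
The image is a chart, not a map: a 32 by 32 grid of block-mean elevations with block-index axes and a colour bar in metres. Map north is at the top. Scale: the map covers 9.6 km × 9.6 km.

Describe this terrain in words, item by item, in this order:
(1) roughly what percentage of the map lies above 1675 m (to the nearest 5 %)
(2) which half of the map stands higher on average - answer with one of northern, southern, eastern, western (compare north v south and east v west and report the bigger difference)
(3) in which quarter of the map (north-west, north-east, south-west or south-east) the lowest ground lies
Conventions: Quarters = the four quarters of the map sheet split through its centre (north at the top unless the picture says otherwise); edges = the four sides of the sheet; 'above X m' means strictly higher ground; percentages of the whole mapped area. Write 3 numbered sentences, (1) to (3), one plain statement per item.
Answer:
(1) About 55 % of the map lies above 1675 m.
(2) The western half stands higher on average than the eastern half.
(3) Look to the north-east quarter for the lowest ground.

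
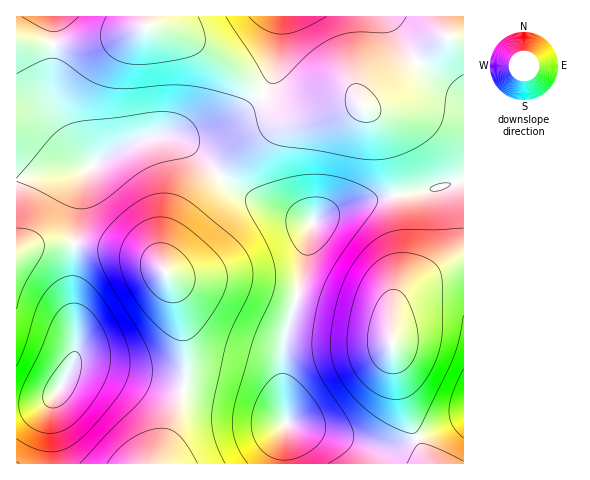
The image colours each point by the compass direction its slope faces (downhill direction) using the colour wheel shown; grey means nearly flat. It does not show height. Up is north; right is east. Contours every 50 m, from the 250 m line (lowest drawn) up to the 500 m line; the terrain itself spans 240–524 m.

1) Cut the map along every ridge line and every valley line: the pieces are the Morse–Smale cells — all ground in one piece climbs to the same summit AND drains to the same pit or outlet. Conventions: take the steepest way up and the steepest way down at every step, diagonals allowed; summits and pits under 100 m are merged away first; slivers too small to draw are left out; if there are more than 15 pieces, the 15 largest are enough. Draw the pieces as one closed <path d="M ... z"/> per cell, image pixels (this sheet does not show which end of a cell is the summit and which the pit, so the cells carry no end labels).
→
<path d="M153 26l-8 0-36 13-31 5-36 0-26-3 1 138 37-7 29-2 54-28 20-6 12 0 19 10 50 45 26 13 47 18 17-9 26-9 77-14 33-10-1-141-12-2-7 1-45 40-35 27-9 0-36 10-25 1-18-8-44-38-33-25-23-11z"/><path d="M169 136l-12 0-20 6-54 28-29 2-37 7-1 73 27-8 46 1 34 5 23 8 14 8 7 7 9 21 7 31 3 26 0 25-11 44-18 44 127 0 3-44-5-39 1-35 19-68 10-55-48-19-26-13-50-45z"/><path d="M78 244l-35 0-17 4-10 5 0 210 139 1 20-44 11-44-2-44-10-45-10-17-18-12-23-8z"/><path d="M463 180l-32 10-77 14-26 9-16 10-10 55-19 68-1 35 5 39-2 44 144-1-12-22-14-41-10-46-1-35 4-18 14-14 38-23 16-4z"/><path d="M463 16l-446 0-1 24 26 4 36 0 35-6 32-12 19 3 29 13 23 15 63 53 15 6 18 0 43-11 9 0 35-27 45-40 7-1 12 2z"/><path d="M463 261l-15 3-38 23-11 11-6 13-1 33 6 33 15 53 17 34 34-1z"/>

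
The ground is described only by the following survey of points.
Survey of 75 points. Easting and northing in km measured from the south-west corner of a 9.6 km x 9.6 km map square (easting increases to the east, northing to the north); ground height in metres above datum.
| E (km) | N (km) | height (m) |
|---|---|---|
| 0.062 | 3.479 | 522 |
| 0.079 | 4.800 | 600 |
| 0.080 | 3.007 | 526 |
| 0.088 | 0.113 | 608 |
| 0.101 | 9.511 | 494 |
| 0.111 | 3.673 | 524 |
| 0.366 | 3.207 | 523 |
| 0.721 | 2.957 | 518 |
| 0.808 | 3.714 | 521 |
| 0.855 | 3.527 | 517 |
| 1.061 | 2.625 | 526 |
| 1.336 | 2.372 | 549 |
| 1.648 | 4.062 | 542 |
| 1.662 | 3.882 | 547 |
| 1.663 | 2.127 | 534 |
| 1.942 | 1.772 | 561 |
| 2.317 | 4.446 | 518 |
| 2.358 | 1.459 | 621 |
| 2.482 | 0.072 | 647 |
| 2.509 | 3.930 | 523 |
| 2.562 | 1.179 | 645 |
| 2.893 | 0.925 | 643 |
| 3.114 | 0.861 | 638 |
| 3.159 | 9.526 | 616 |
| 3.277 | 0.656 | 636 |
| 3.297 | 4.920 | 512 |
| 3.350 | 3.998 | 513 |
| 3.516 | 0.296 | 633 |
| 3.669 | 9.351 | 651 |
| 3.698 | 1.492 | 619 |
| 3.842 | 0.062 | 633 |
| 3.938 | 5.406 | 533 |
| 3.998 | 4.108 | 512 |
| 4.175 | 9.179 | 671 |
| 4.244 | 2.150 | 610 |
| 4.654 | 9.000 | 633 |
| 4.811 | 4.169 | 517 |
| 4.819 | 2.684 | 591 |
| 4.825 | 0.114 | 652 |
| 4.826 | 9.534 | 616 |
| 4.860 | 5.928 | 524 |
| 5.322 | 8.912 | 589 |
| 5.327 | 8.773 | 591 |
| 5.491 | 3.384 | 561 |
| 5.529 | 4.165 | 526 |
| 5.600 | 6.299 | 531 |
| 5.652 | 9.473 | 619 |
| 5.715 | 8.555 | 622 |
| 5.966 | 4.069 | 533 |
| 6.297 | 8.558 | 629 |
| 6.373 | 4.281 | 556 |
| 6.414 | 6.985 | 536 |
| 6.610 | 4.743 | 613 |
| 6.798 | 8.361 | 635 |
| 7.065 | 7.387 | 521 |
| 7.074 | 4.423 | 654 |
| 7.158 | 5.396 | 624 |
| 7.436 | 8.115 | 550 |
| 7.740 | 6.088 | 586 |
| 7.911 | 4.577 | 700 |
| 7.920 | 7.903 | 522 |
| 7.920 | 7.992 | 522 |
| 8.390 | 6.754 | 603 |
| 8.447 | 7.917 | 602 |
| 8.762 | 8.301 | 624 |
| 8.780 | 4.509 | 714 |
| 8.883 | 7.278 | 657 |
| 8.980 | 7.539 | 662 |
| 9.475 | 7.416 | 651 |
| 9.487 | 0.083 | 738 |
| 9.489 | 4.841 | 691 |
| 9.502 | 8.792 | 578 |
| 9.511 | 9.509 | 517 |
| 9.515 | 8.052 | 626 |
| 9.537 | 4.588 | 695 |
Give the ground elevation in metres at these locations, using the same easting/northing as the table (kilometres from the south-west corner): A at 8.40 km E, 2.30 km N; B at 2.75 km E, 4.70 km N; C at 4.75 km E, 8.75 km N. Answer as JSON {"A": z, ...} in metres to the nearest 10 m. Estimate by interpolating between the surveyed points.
{"A": 690, "B": 510, "C": 610}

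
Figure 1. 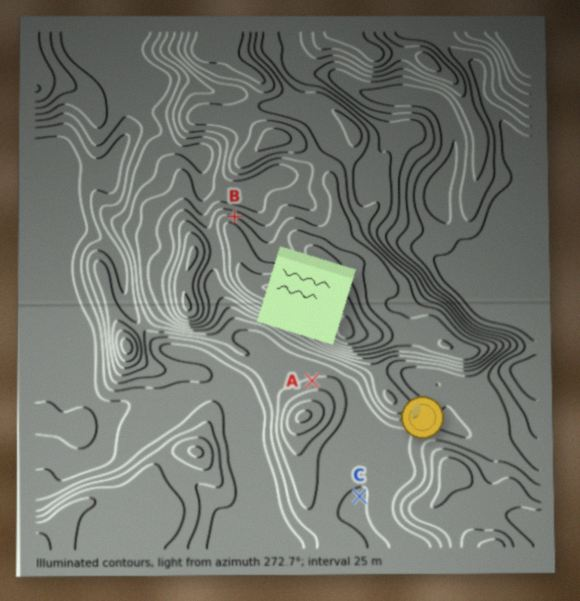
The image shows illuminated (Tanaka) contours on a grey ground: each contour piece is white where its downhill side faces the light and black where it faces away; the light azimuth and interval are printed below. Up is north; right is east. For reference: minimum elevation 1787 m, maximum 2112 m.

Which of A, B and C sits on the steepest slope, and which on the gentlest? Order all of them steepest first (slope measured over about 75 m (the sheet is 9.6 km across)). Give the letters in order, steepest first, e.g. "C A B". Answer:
B A C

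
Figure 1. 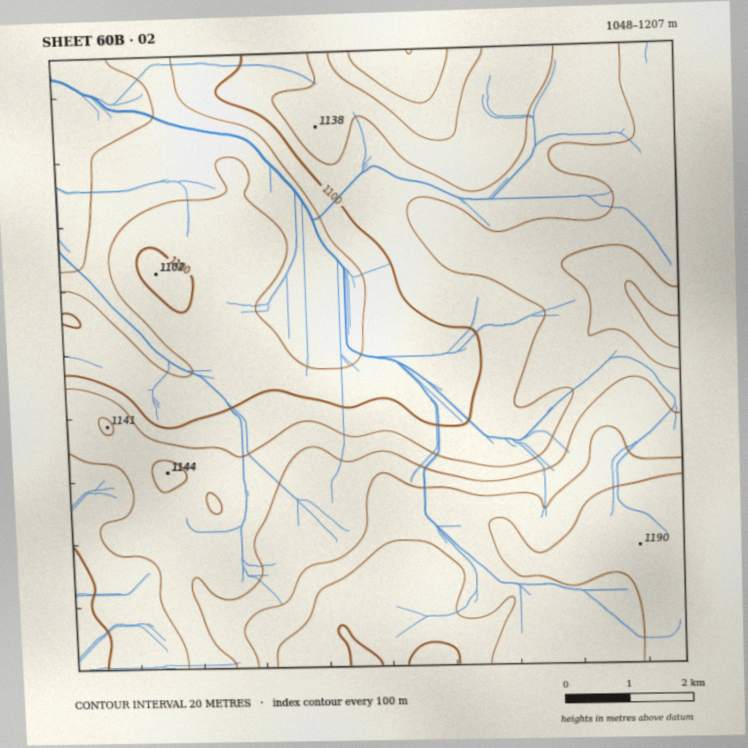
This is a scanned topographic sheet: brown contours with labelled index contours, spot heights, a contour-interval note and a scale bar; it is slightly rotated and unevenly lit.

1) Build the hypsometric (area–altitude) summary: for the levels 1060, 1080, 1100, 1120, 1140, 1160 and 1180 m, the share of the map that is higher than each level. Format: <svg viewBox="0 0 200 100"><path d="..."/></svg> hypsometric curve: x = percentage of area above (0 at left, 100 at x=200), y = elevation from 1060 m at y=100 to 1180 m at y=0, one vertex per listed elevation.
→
<svg viewBox="0 0 200 100"><path d="M194 100l-18-17-32-16-38-17-45-17-21-16-21-17"/></svg>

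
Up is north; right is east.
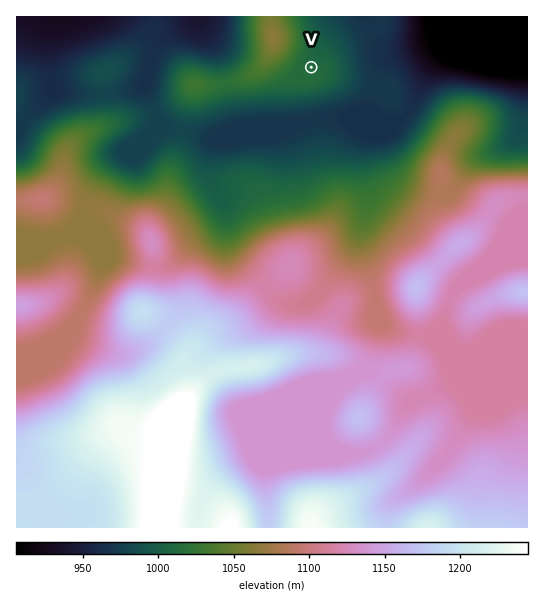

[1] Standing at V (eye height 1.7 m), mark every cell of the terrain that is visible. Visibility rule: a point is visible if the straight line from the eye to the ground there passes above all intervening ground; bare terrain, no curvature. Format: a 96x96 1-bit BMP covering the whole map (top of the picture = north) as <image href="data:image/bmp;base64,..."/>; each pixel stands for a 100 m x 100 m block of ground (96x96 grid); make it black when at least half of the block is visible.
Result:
<image width="96" height="96" href="data:image/bmp;base64,Qk2+BAAAAAAAAD4AAAAoAAAAYAAAAGAAAAABAAEAAAAAAIAEAAATCwAAEwsAAAIAAAAAAAAA////AAAAAAAAAAAAAAAAAAA+AAAAAAAAAAAAAAAeAAAAAAAAAAAAAAAAAAAAAAAAAAAAAAAAAAAAAAAAAAAAAAAAAAAAAAAAAAAAAAAAAAAAAAAAAAAAAAAAAAAAAAAAAAAAAAAAAAAAAAAAAAAAAAAAAAAAAAAAAAAAAAAAAAAAAAAAAAAAAAAAAAAAAAAAAAAAAAAAAAAAAAAAAAAAAAAAAAAAAAAAAAAAAAAAAAAAAAAAAAAAAAAAAAAAAAAAAAAAAAAAAAAAAAAAAAAAAAAAAAAAAAAAAAAAAAAAAAAAAAAAAAAAAAAAAAAAAAAAAAAAAAAAAAAAAAAAAAAAAAAAAAAAAAAfwAAAAAAAAAAAAAAfwAAAAAAAAAAAAAAPwAAAAAAAAAAAAAAHwAAAAAAAAAAAAAAD4AAAAAAAAAAAAAAB4AAAAAAAAAAAAAAA4AAAAAAAAAAAAAAAcAAAAAAAAAAAAAAAMAAAAAAAAAAAAAAAH8AAAA+AAAAAAAAAH/8AAB/AAAAAAAAAD//gAB+AAAAAAAAAD////g8AAAAAAAAAB//j/AAAAAAAAAABwPwAeAAAAAAAAAAB+DgAMAAAAAAAAAAA/DgAAAAAAAAAAAAA//gAAAAAAAAAAAAAf/gAAAAAAAAAAABwf/gAAAAAAAAAAAH8//gAEAAAAADwAAP///gAHAAAAADwAAf///AAHgAAAADwAAf///AAHweAAADAAAP///AAH4/gAAAAAAD///AAH//wAAAAAAB///gAH//4AAAAAAAf//gAH//8AAAAAAAP//gAH//+AAAAAAAP//4AH///AAAAAAAf///4H///AAAAAAA/////n///gAAAAAA/////////4AAAAAB/////////8AAAAAB//H//+f//+AAAAAD/+D//+P///AAAAAD/8A///P///gAAgAH/8AP//P///wABwD//4AB//v///wAD8H//wAAD///+D4AH+f//wAAA///8B8AH////gAAAf//8A/AP////AAAAP//8A/8H//A+AAAAAB/8Af8B/8AeAAAAAA/+AAAA/wAcAAAAAAP+AAAA/AAAAAAAAAH/AAAAeAAAAAAAAAD/AAAAeAAAAAAAAAB/AAAAcAAAAAAAAAA/AAAAAAAAAAAAAAAfgAAAAAAAAAAAAAAfgAAAAAAAAAAAAAAPwAAAAAAAAAAAAAAP4AAAAAAAAAAAAAAH8AAAAAAAAAAAAAAH8AAAAAAAAAAAAAAD+AAAAAAAAAAAAAAB/AAAAAAAAAAAAAAB/AAAAAAAAAAAAAAA/AAAAAAAAAAAAAAAPAAAAAAAAAAAAAAAAAAAAAAAAAAAAAAAAAAAAAAAAAH2AAAAAAAAAAAAAAH/gAAAAAAAAAAAAAD/wAAAAAAAAAAAAAD/wAAAAAAAAAAAAAD/wAAAAAAAAAAAAAB/gAAAAAAAAAAAAAB/gAAAAAAAAAAAAAA+AAAAAAAAAAAAAAAcAAAAAAAAAAAAAAAAAAAAAAAAAAAAAAAAAAAAAAAAAAAAAAAAAAAAAAA="/>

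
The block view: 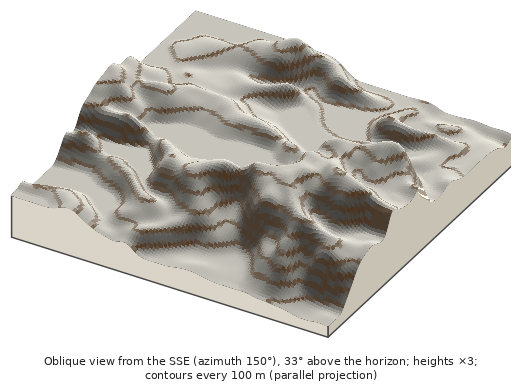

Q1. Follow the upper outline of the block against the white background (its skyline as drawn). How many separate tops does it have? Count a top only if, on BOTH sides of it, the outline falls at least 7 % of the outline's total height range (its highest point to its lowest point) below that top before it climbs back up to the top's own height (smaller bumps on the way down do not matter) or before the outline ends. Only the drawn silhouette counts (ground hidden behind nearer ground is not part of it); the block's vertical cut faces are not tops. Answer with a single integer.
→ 1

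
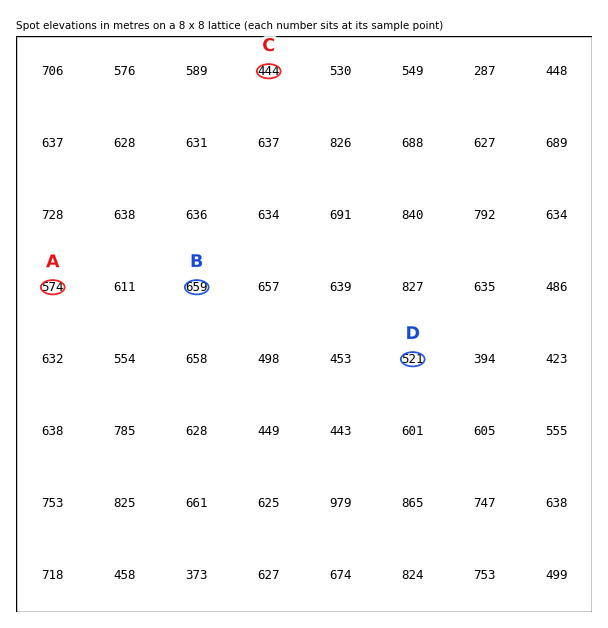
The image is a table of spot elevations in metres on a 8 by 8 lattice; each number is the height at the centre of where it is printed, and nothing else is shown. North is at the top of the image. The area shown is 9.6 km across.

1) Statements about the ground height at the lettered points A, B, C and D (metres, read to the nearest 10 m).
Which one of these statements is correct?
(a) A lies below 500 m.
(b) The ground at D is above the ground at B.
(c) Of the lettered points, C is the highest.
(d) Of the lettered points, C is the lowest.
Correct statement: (d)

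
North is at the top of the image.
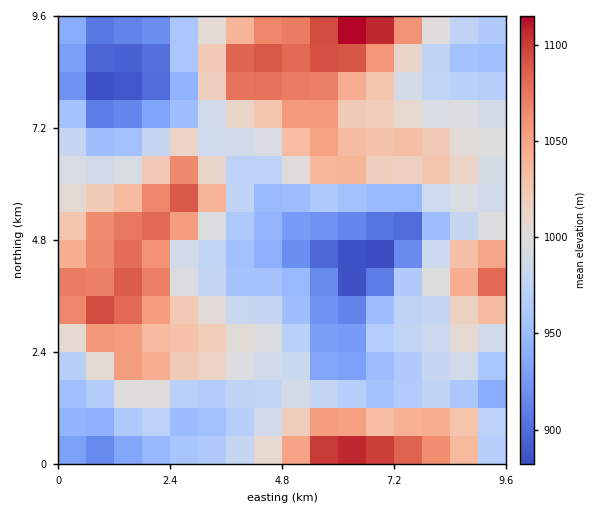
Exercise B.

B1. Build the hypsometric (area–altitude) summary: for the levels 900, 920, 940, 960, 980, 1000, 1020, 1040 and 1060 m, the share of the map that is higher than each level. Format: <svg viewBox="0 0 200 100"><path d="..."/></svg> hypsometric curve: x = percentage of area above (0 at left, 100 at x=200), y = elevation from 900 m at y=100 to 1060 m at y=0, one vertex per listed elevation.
<svg viewBox="0 0 200 100"><path d="M192 100l-11-12-13-13-23-13-29-12-33-12-20-13-18-13-14-12"/></svg>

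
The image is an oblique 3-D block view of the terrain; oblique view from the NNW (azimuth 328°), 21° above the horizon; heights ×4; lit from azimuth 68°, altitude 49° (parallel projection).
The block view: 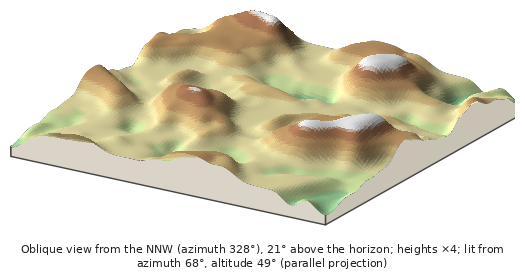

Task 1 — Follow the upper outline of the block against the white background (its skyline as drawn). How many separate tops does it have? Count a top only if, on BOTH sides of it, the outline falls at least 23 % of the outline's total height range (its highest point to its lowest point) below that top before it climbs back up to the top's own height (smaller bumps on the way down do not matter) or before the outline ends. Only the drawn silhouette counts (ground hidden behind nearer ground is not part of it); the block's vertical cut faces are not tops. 1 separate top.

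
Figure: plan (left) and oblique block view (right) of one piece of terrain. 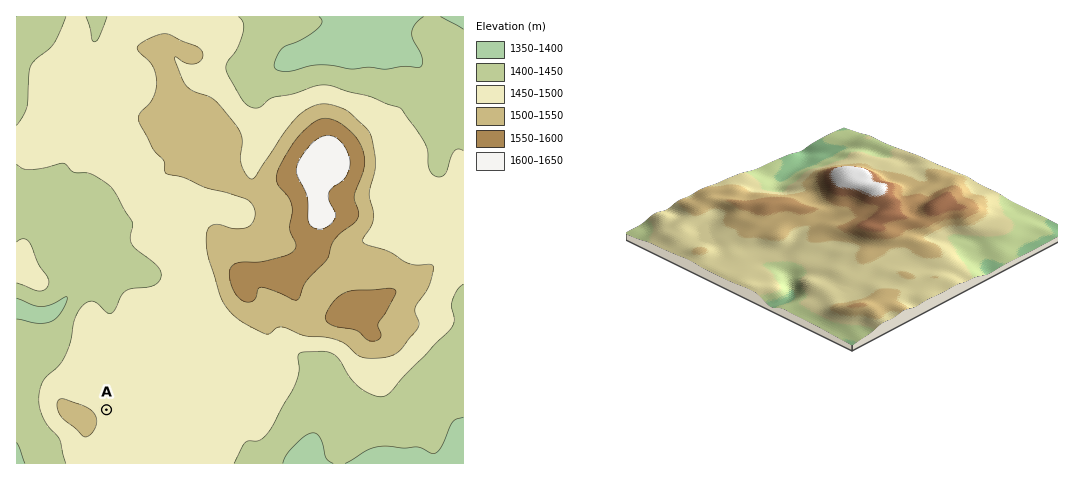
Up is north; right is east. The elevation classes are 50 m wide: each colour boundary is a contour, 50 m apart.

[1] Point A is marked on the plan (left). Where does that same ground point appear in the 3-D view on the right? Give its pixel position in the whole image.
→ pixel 869 299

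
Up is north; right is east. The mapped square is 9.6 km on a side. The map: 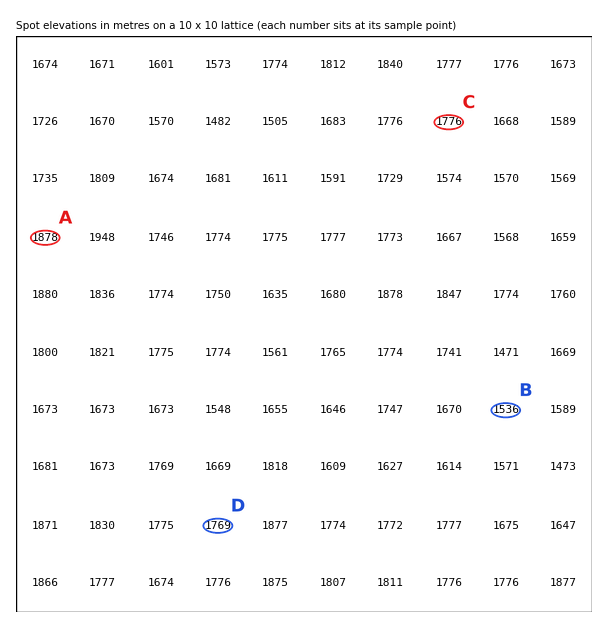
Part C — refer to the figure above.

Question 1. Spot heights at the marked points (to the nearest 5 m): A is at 1880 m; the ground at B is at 1535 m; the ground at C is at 1775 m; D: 1770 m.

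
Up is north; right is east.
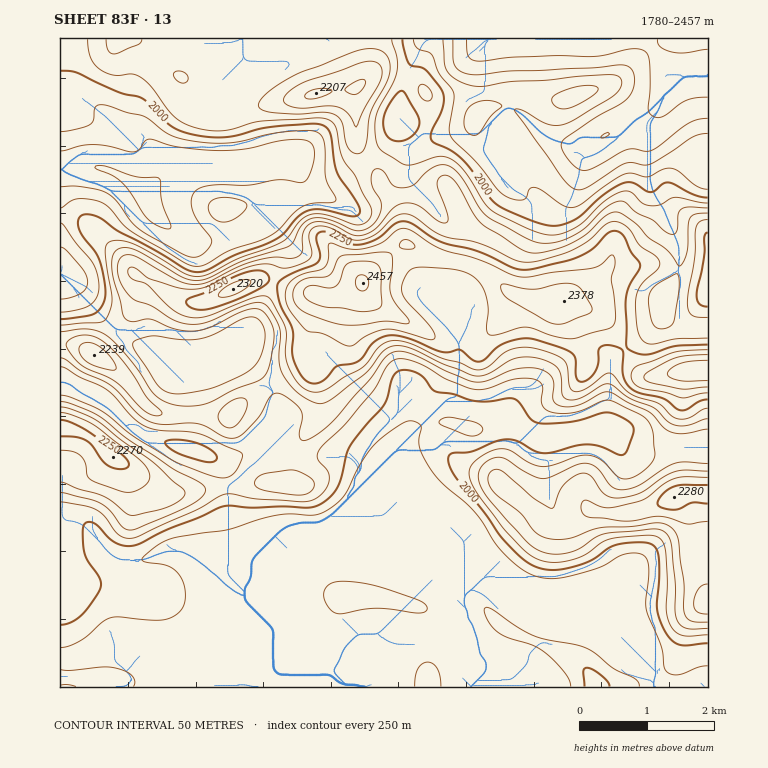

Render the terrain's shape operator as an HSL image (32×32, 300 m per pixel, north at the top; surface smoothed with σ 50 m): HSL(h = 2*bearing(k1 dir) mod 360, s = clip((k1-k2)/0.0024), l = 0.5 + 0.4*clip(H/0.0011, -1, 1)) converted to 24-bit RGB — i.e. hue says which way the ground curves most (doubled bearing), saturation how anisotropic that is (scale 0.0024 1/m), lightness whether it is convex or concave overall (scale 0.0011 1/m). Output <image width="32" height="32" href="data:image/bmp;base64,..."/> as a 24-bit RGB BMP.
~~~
<image width="32" height="32" href="data:image/bmp;base64,Qk02DAAAAAAAADYAAAAoAAAAIAAAACAAAAABABgAAAAAAAAMAAATCwAAEwsAAAAAAAAAAAAAjYk9eHdQeH9jfoBxgn93i4l2eYF3e357fn99foB+f4B/f4CAgH+BgX5/f359fnx8WmB+Zr624MirU0OEe3qAgH58f3h0eF9iY0tVWrhiqdizd2q/lli2nGKRkYxmc3ppfpmAcZOJbIqJdoB6en52jo98e4KBfH5/fYF+fYGAfoB/f4B/fn9/gX6Bgn6Bfn2CbISKSbFtwXRXhFiHgXF5g2Baf2ZXYHaUdr3KlNbAo4VmakhSbFhhlE1ouYJJcHRNjpxvaYtsZ2xyfHhqeYBpgJNrcoBzeIaEfYKFfX6Cfn+Af3+Af4CAfX+BgICDgIOFfIOBcoNsiHdmgm58hVR1qXV9jMXQfbPIZqOWi3dWiE9Of2dyblFyhDVn33VZinZAoaSZd3+PYGB9fnmHf4+EfJh8bZeOcIGKfHqBgH2AgH+Af4CAf4CAfYCAfYF9gYF9gH59f358f3l7gWB9aYShlNKxbmCQelxUfm1cgXZpgXZ0fXCBZj+LXFKw1qPV7MzrpJehlXqiZGukfIupipCnlp6idYKSbGmAfnl9f399f4B+f4B/gH9/f39+f398gH97gH58gH59dnaCZ3KdjMGllWddfExTgWhLe4FKb39Zen5ra3l8RFOGXFqPmp11x9eulZN+gYSTboOba3yUhICUm4yNj2mLfWd8fX94fIB9foB/f4B/f3+AgH6AgH6Af4CBf4GCf4GDeoKDaYxzjoNeg0hWgjJAoV80m546U3wvQoA3U4JdP1lqUUVxvblxosVtlJl1iIlqcisrfX0WPXMigHxFgFZRg3toc4VpcIFveYB6fn9+f319gH9+f4GAf4GBgIB/gH9+f39+fn97f2J7gzNhlE1suKicuqjClrSuUJduRVw4LEcpJkhLwtCIoLCAmpd6eERvqiR/3smnbI1CLVwkT31CbodrjoZyboBcZntXd3lcgoNYbYVpeoF8f4CAf3+AgH+AgH5/f3Z7cDZulD1rgrGaqdG+hILA1YCoszt1hz1DUH07EEAsYOYikqdgglwxRSEnU5FP0tCh0YjQrH3ARZtcNXdDd2ZNkWZDcmIyXlMjca4jMoo7WIRreYB+f35+gHx8gG9xeElZWyNQibhshNKhhrWabUuJu4mwo6Xx0Mz/38z/iV/1ZdeCe39SiUKkZoGzaMmlha+Ee6SuoqTezMDyhnLtZk3YtonYqI/jv8fvyt3tXrS9PYyMZ3yAf3qAg2x3g09mhUJ/ak2uverEg8u6YXyvbkqzpcOfWct3LYCAfEel16ju69b1nZvxWXLDo3PAr5R/iNK0keDnZ6HSgnCynzivk0Oria++hJXExZSBv3yqzH+8VVOJUXh4bmx8hluBhmSWYo/Ce63k3+zffrK7R1GmVGG10rrCw52eLzBZNU40QY83tcZ0WYazVWBJUqJ60frurd7wuTikTBgSPx0LPB0Oa5AaVZkzYVhBwoVHhI41iXtGoWh7WnR4UGhxbGSPhLe0bsu8L7Gt08KhqFxlWEE+Qmk5gKw+wUw2dTRof1htbZM6cokYY18eocTtzf76a9GSMwAKMwwAd10UN41dX1yxudunP4p/VY2Ial6q3I6XV49VXohli3KOU3mATpZ6aK9bhHdIR1MqbH8bk0Unh1k8ZHEuWXMjeXE7cFtVZ0pIrykitpYXQ2sltNngt05NMwATgAA1zf74xND/iYr2cH7r8NvmW2K2WHeGWjpOz6pFvI2BXYZ4YoaDbXqaZVqRjYlVdFtOgH9UYopWXm9/w02j2ztHeagmJFwjUSYgTDgXVIQz59/DP1ubazUAMwsAOgsRzP/YQ9ecVTJBe3pPRoBtvoh66X/LlTWaji1ny9xmb6hNkY5hSJhpS3WFblGDsFZndj4/sKg0RI00O2pEMm1z32fa+tHSMl+CWRaT3LXNSsi8uM1XkT9bRg0iwWpexv/tqffQbCVmb1ZedH9fYHtSQ3E4hkZP0xzAvnPB3O/dwmTOw4lpQqlJJCQ2QiskdDcbnH5F29eqVbWQRm95O19SI1xC9+bUl3LrAGDb0uz518z/2s/80sz/OGL/0fr4ouXqaxk1ZDA7emtJeYBBZIFPYXxjPllkXziI4d24w69jiT5s2MWuvk5wKBIpZDRIou3JZb756Mvlv2KfUkxsZ1pzTIpfOfEYpTs1KqxsF8NEOIRtd8OAcofAbZ/m0puCmwAznzM1dUpkmEM5rZw1SYwdIGUfMENKPCU66eM1r1o2g5Fhtodcxjl4VinhzP3/mObyUDyIo2ae4JLEjGHGZFutl761dqyMa2GZctqFPYBjJ080eWAUQT8DWVwybiY41R91z31yeD+IkIjH28nv6qLQZ4M0DSYbMVh40tGbrKSAfaexooCfkMDLm/b6S1fBezpVY2J9WV95rnNhq2iofZzEpZ65gJKuoLXEpLqNVFtyOEBmnzSk23Z7XWhJLSA1qik72NOJcr7ar/7/irr/58z/98z/iIz/AJTIzdXv2eDykUvnypi4qdmeRGQ9YDtMhH9tclxgW0pfh8aUmcXid3bKlZW8q5y8k2aAx3VjbldJLUY/I0Zn6dbHclJlKxs+fca52fLfpvPwc86yFyAzKE44zoKe/c77VFv/JbebyCs/rSR80ubg4rfNkj+eaUpgjHhYWW+ygt7srfTkQ2qidl+3tIi9vGmhvFyYt46FtILScYvQB0uL5N56ZCxnRLC0aP/C1PTUcWmsaR0qNBMaNmIbH3QKW4Qw2lB5hhFaeDQXkv+rRrzi8WfR+VHNocznq97+iajuXM2IilM7W3tLNXpfV2KWw2S+zWyw292uTZ61oH24Lgtm7Nl0Kz65qOPITOZegJMoRhERZCItdkRTrZRCWJAfFTwJDS8NbibX0fr00vLgGRE4XyNC7NLDud6mViQyWCgUg8wufru+doarVGaGMlVDQ0ZzxIOe7+nZh0+qd0trMxVX1fTVTpbSpr+tt7SJcDJbdklsdV2KbGOqt8PVxLrdf2rCLYRlAHcqrv8DWhcALgUIKlYSgfcbyUwnaiNQk8xybt+NSHBvbjAxckIyT4tFHVxZb61o7cSVWkqGmzixWdXpgOrHWKhzm5tkp0A/gD5haWx+YoKSZ7epc7SFn2x5oGextYzGT4OvcDQjgy0zWFqNmdWcOLxomUV2s16zzPXMXneiVCNOe05TfqF7cqR+L2RyNoRg2biKxli0bEWYfdNVPTkde4wwaWAxdUczjnRMXY1bW3tTaoM+dnsxdHQyY3I6dIdJeVBdbUCHuWKSW7hYjNqSXXKfP3OZqdnR2d63hiiAgTx9e5ODiKaAd5d9R1t1RHZqgrJMr0dEsWKlwUdEeE9anI9gdGZUX5WDi7ahjlGIgUU0dVsmd3AgZnwiUn0oUGkoRVMqKkM+oFR86fOsINBlbk6Cf4RKWrogq343cyRqmnR+f5qAjKR1hGNFS1o4PWtHaJJOk4JQSXBpvHGOrouwi4qkfZW3dJSsi1dYeS9stW+VmZnRtLnlsajelmOzh1hNbnQ8F0AdHWU1+f7NOZZdKjFJpF1Uxs5LQGY3R0NlmJ+Dm5Z5iTNHtVg8dI1JLWYwOnMyhpJVSHJmYo5hqaqNjJ6XiGF3e0RQi15iU0mPmcWvhL2scZ2jkHKxsXXizp713bLzh4XYGdDI0vWFoZhAESQynk9CxuOXSE6KR2VvdoxVhUZJjFqgvaDGzJW8Y3KVQI1TQZdaVnx4WYlggZlcjWpWfUFWlI9lY4qZW4yeh7KFg5mCdYaGanxzVoNuSKiqgZDZ5NT2qpTw2Kjc5LK7Cjxte+Pdx+jYXUHfeGjhlYnWjprai6naiJHRyLLp5c74va/jUpKyUmZ8ZoNle4djdWGNjmOpp7aaW3CQbbKlg6WWkYOOhXaJfniFd4N/W39VPH4vUH06k2pfqIes8NTbQz7cIdi1yadIKkg3R1w7eItKjZNRgINRbohQbY1JlXJK2HeWyFeydFR/gH9pf4BkY2qfXV+fwK6mdISqc5uTeoNzg4JzgHd4fnt/fnqBj3aOh519TXxcVXE/boQ0xLMox4FEL0hR1pxeRkh2S1lnc31WfH9PeX1Nen5IenlEaXI/dXw5m1ZIl2aXjoWZe32X"/>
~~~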